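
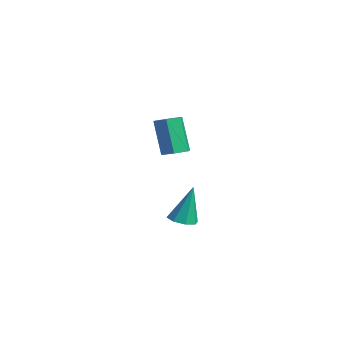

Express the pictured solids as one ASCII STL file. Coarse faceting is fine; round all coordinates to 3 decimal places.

solid 
facet normal 0.423 -0.019 -0.906
outer loop
vertex -0.867 3.521 1.885
vertex -1.398 3.881 1.629
vertex -0.846 4.211 1.88
endloop
endfacet
facet normal 0.906 -0.024 0.423
outer loop
vertex -0.867 3.521 1.885
vertex -0.846 4.211 1.88
vertex -1.671 3.56 3.607
endloop
endfacet
facet normal 0.906 -0.024 0.424
outer loop
vertex -1.671 3.56 3.607
vertex -0.846 4.211 1.88
vertex -1.65 4.25 3.601
endloop
endfacet
facet normal -0.423 0.021 0.906
outer loop
vertex -1.671 3.56 3.607
vertex -1.65 4.25 3.601
vertex -2.202 3.919 3.351
endloop
endfacet
facet normal 0.423 -0.019 -0.906
outer loop
vertex -0.846 4.211 1.88
vertex -1.398 3.881 1.629
vertex -1.377 4.57 1.624
endloop
endfacet
facet normal 0.479 0.854 0.204
outer loop
vertex -0.846 4.211 1.88
vertex -1.377 4.57 1.624
vertex -1.65 4.25 3.601
endloop
endfacet
facet normal 0.479 0.854 0.204
outer loop
vertex -1.65 4.25 3.601
vertex -1.377 4.57 1.624
vertex -2.181 4.609 3.345
endloop
endfacet
facet normal -0.423 0.021 0.906
outer loop
vertex -1.65 4.25 3.601
vertex -2.181 4.609 3.345
vertex -2.202 3.919 3.351
endloop
endfacet
facet normal 0.423 -0.019 -0.906
outer loop
vertex -1.377 4.57 1.624
vertex -1.398 3.881 1.629
vertex -1.929 4.24 1.373
endloop
endfacet
facet normal -0.426 0.878 -0.219
outer loop
vertex -1.377 4.57 1.624
vertex -1.929 4.24 1.373
vertex -2.181 4.609 3.345
endloop
endfacet
facet normal -0.426 0.878 -0.219
outer loop
vertex -2.181 4.609 3.345
vertex -1.929 4.24 1.373
vertex -2.733 4.279 3.095
endloop
endfacet
facet normal -0.423 0.021 0.906
outer loop
vertex -2.181 4.609 3.345
vertex -2.733 4.279 3.095
vertex -2.202 3.919 3.351
endloop
endfacet
facet normal 0.423 -0.021 -0.906
outer loop
vertex -1.929 4.24 1.373
vertex -1.398 3.881 1.629
vertex -1.95 3.55 1.379
endloop
endfacet
facet normal -0.906 0.024 -0.423
outer loop
vertex -1.929 4.24 1.373
vertex -1.95 3.55 1.379
vertex -2.733 4.279 3.095
endloop
endfacet
facet normal -0.906 0.024 -0.424
outer loop
vertex -2.733 4.279 3.095
vertex -1.95 3.55 1.379
vertex -2.754 3.589 3.1
endloop
endfacet
facet normal -0.423 0.019 0.906
outer loop
vertex -2.733 4.279 3.095
vertex -2.754 3.589 3.1
vertex -2.202 3.919 3.351
endloop
endfacet
facet normal 0.423 -0.021 -0.906
outer loop
vertex -1.95 3.55 1.379
vertex -1.398 3.881 1.629
vertex -1.419 3.191 1.635
endloop
endfacet
facet normal -0.479 -0.854 -0.204
outer loop
vertex -1.95 3.55 1.379
vertex -1.419 3.191 1.635
vertex -2.754 3.589 3.1
endloop
endfacet
facet normal -0.479 -0.854 -0.204
outer loop
vertex -2.754 3.589 3.1
vertex -1.419 3.191 1.635
vertex -2.223 3.23 3.356
endloop
endfacet
facet normal -0.423 0.019 0.906
outer loop
vertex -2.754 3.589 3.1
vertex -2.223 3.23 3.356
vertex -2.202 3.919 3.351
endloop
endfacet
facet normal 0.423 -0.021 -0.906
outer loop
vertex -1.419 3.191 1.635
vertex -1.398 3.881 1.629
vertex -0.867 3.521 1.885
endloop
endfacet
facet normal 0.426 -0.878 0.219
outer loop
vertex -1.419 3.191 1.635
vertex -0.867 3.521 1.885
vertex -2.223 3.23 3.356
endloop
endfacet
facet normal 0.426 -0.878 0.219
outer loop
vertex -2.223 3.23 3.356
vertex -0.867 3.521 1.885
vertex -1.671 3.56 3.607
endloop
endfacet
facet normal -0.423 0.019 0.906
outer loop
vertex -2.223 3.23 3.356
vertex -1.671 3.56 3.607
vertex -2.202 3.919 3.351
endloop
endfacet
facet normal 0.004 -0.284 -0.959
outer loop
vertex 4.28 1.297 0.507
vertex 3.652 1.491 0.447
vertex 4.24 1.78 0.364
endloop
endfacet
facet normal 0.945 0.163 0.285
outer loop
vertex 4.28 1.297 0.507
vertex 4.24 1.78 0.364
vertex 3.648 2.009 2.193
endloop
endfacet
facet normal 0.004 -0.283 -0.959
outer loop
vertex 4.24 1.78 0.364
vertex 3.652 1.491 0.447
vertex 3.856 2.094 0.27
endloop
endfacet
facet normal 0.615 0.782 0.101
outer loop
vertex 4.24 1.78 0.364
vertex 3.856 2.094 0.27
vertex 3.648 2.009 2.193
endloop
endfacet
facet normal 0.003 -0.283 -0.959
outer loop
vertex 3.856 2.094 0.27
vertex 3.652 1.491 0.447
vertex 3.352 2.055 0.28
endloop
endfacet
facet normal -0.076 0.996 0.036
outer loop
vertex 3.856 2.094 0.27
vertex 3.352 2.055 0.28
vertex 3.648 2.009 2.193
endloop
endfacet
facet normal 0.002 -0.283 -0.959
outer loop
vertex 3.352 2.055 0.28
vertex 3.652 1.491 0.447
vertex 3.024 1.686 0.388
endloop
endfacet
facet normal -0.722 0.680 0.128
outer loop
vertex 3.352 2.055 0.28
vertex 3.024 1.686 0.388
vertex 3.648 2.009 2.193
endloop
endfacet
facet normal 0.002 -0.284 -0.959
outer loop
vertex 3.024 1.686 0.388
vertex 3.652 1.491 0.447
vertex 3.065 1.203 0.531
endloop
endfacet
facet normal -0.946 0.016 0.324
outer loop
vertex 3.024 1.686 0.388
vertex 3.065 1.203 0.531
vertex 3.648 2.009 2.193
endloop
endfacet
facet normal 0.002 -0.284 -0.959
outer loop
vertex 3.065 1.203 0.531
vertex 3.652 1.491 0.447
vertex 3.449 0.889 0.625
endloop
endfacet
facet normal -0.616 -0.602 0.508
outer loop
vertex 3.065 1.203 0.531
vertex 3.449 0.889 0.625
vertex 3.648 2.009 2.193
endloop
endfacet
facet normal 0.003 -0.284 -0.959
outer loop
vertex 3.449 0.889 0.625
vertex 3.652 1.491 0.447
vertex 3.953 0.928 0.615
endloop
endfacet
facet normal 0.075 -0.816 0.573
outer loop
vertex 3.449 0.889 0.625
vertex 3.953 0.928 0.615
vertex 3.648 2.009 2.193
endloop
endfacet
facet normal 0.004 -0.284 -0.959
outer loop
vertex 3.953 0.928 0.615
vertex 3.652 1.491 0.447
vertex 4.28 1.297 0.507
endloop
endfacet
facet normal 0.721 -0.498 0.481
outer loop
vertex 3.953 0.928 0.615
vertex 4.28 1.297 0.507
vertex 3.648 2.009 2.193
endloop
endfacet

endsolid


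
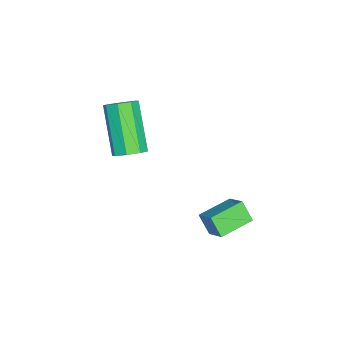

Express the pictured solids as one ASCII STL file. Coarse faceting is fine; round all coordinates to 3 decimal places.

solid 
facet normal -0.321 -0.498 0.806
outer loop
vertex 2.386 0.801 0.684
vertex 1.387 1.709 0.847
vertex 1.783 0.242 0.098
endloop
endfacet
facet normal 0.735 -0.668 -0.119
outer loop
vertex 2.073 0.691 -0.627
vertex 2.386 0.801 0.684
vertex 1.783 0.242 0.098
endloop
endfacet
facet normal -0.323 -0.498 0.805
outer loop
vertex 1.783 0.242 0.098
vertex 1.387 1.709 0.847
vertex 0.784 1.151 0.26
endloop
endfacet
facet normal -0.597 -0.553 -0.581
outer loop
vertex 0.784 1.151 0.26
vertex 2.073 0.691 -0.627
vertex 1.783 0.242 0.098
endloop
endfacet
facet normal 0.597 0.553 0.581
outer loop
vertex 2.386 0.801 0.684
vertex 1.677 2.158 0.122
vertex 1.387 1.709 0.847
endloop
endfacet
facet normal 0.734 -0.668 -0.119
outer loop
vertex 2.676 1.249 -0.04
vertex 2.386 0.801 0.684
vertex 2.073 0.691 -0.627
endloop
endfacet
facet normal 0.597 0.553 0.581
outer loop
vertex 2.676 1.249 -0.04
vertex 1.677 2.158 0.122
vertex 2.386 0.801 0.684
endloop
endfacet
facet normal -0.735 0.668 0.120
outer loop
vertex 1.387 1.709 0.847
vertex 1.677 2.158 0.122
vertex 0.784 1.151 0.26
endloop
endfacet
facet normal -0.597 -0.553 -0.581
outer loop
vertex 1.074 1.599 -0.464
vertex 2.073 0.691 -0.627
vertex 0.784 1.151 0.26
endloop
endfacet
facet normal -0.735 0.668 0.119
outer loop
vertex 0.784 1.151 0.26
vertex 1.677 2.158 0.122
vertex 1.074 1.599 -0.464
endloop
endfacet
facet normal 0.322 0.499 -0.805
outer loop
vertex 1.074 1.599 -0.464
vertex 2.676 1.249 -0.04
vertex 2.073 0.691 -0.627
endloop
endfacet
facet normal 0.322 0.497 -0.806
outer loop
vertex 1.677 2.158 0.122
vertex 2.676 1.249 -0.04
vertex 1.074 1.599 -0.464
endloop
endfacet
facet normal 0.596 0.299 -0.745
outer loop
vertex 0.95 -2.061 2.407
vertex 0.684 -2.507 2.015
vertex 0.554 -1.887 2.16
endloop
endfacet
facet normal 0.112 0.888 0.446
outer loop
vertex 0.95 -2.061 2.407
vertex 0.554 -1.887 2.16
vertex -0.339 -2.707 4.016
endloop
endfacet
facet normal 0.114 0.887 0.447
outer loop
vertex -0.339 -2.707 4.016
vertex 0.554 -1.887 2.16
vertex -0.734 -2.532 3.769
endloop
endfacet
facet normal -0.597 -0.298 0.745
outer loop
vertex -0.339 -2.707 4.016
vertex -0.734 -2.532 3.769
vertex -0.604 -3.153 3.625
endloop
endfacet
facet normal 0.596 0.299 -0.745
outer loop
vertex 0.554 -1.887 2.16
vertex 0.684 -2.507 2.015
vertex 0.235 -2.076 1.829
endloop
endfacet
facet normal -0.482 0.875 -0.035
outer loop
vertex 0.554 -1.887 2.16
vertex 0.235 -2.076 1.829
vertex -0.734 -2.532 3.769
endloop
endfacet
facet normal -0.484 0.875 -0.036
outer loop
vertex -0.734 -2.532 3.769
vertex 0.235 -2.076 1.829
vertex -1.053 -2.722 3.438
endloop
endfacet
facet normal -0.596 -0.298 0.746
outer loop
vertex -0.734 -2.532 3.769
vertex -1.053 -2.722 3.438
vertex -0.604 -3.153 3.625
endloop
endfacet
facet normal 0.596 0.299 -0.745
outer loop
vertex 0.235 -2.076 1.829
vertex 0.684 -2.507 2.015
vertex 0.179 -2.518 1.607
endloop
endfacet
facet normal -0.795 0.350 -0.496
outer loop
vertex 0.235 -2.076 1.829
vertex 0.179 -2.518 1.607
vertex -1.053 -2.722 3.438
endloop
endfacet
facet normal -0.795 0.350 -0.496
outer loop
vertex -1.053 -2.722 3.438
vertex 0.179 -2.518 1.607
vertex -1.109 -3.163 3.216
endloop
endfacet
facet normal -0.597 -0.299 0.744
outer loop
vertex -1.053 -2.722 3.438
vertex -1.109 -3.163 3.216
vertex -0.604 -3.153 3.625
endloop
endfacet
facet normal 0.596 0.300 -0.745
outer loop
vertex 0.179 -2.518 1.607
vertex 0.684 -2.507 2.015
vertex 0.419 -2.953 1.624
endloop
endfacet
facet normal -0.642 -0.380 -0.666
outer loop
vertex 0.179 -2.518 1.607
vertex 0.419 -2.953 1.624
vertex -1.109 -3.163 3.216
endloop
endfacet
facet normal -0.642 -0.378 -0.667
outer loop
vertex -1.109 -3.163 3.216
vertex 0.419 -2.953 1.624
vertex -0.87 -3.599 3.233
endloop
endfacet
facet normal -0.597 -0.298 0.745
outer loop
vertex -1.109 -3.163 3.216
vertex -0.87 -3.599 3.233
vertex -0.604 -3.153 3.625
endloop
endfacet
facet normal 0.597 0.298 -0.745
outer loop
vertex 0.419 -2.953 1.624
vertex 0.684 -2.507 2.015
vertex 0.814 -3.128 1.871
endloop
endfacet
facet normal -0.113 -0.887 -0.447
outer loop
vertex 0.419 -2.953 1.624
vertex 0.814 -3.128 1.871
vertex -0.87 -3.599 3.233
endloop
endfacet
facet normal -0.112 -0.888 -0.446
outer loop
vertex -0.87 -3.599 3.233
vertex 0.814 -3.128 1.871
vertex -0.474 -3.773 3.48
endloop
endfacet
facet normal -0.596 -0.299 0.745
outer loop
vertex -0.87 -3.599 3.233
vertex -0.474 -3.773 3.48
vertex -0.604 -3.153 3.625
endloop
endfacet
facet normal 0.596 0.298 -0.746
outer loop
vertex 0.814 -3.128 1.871
vertex 0.684 -2.507 2.015
vertex 1.133 -2.938 2.202
endloop
endfacet
facet normal 0.483 -0.875 0.036
outer loop
vertex 0.814 -3.128 1.871
vertex 1.133 -2.938 2.202
vertex -0.474 -3.773 3.48
endloop
endfacet
facet normal 0.482 -0.875 0.035
outer loop
vertex -0.474 -3.773 3.48
vertex 1.133 -2.938 2.202
vertex -0.155 -3.584 3.811
endloop
endfacet
facet normal -0.596 -0.299 0.745
outer loop
vertex -0.474 -3.773 3.48
vertex -0.155 -3.584 3.811
vertex -0.604 -3.153 3.625
endloop
endfacet
facet normal 0.597 0.299 -0.744
outer loop
vertex 1.133 -2.938 2.202
vertex 0.684 -2.507 2.015
vertex 1.189 -2.497 2.424
endloop
endfacet
facet normal 0.795 -0.350 0.496
outer loop
vertex 1.133 -2.938 2.202
vertex 1.189 -2.497 2.424
vertex -0.155 -3.584 3.811
endloop
endfacet
facet normal 0.795 -0.350 0.496
outer loop
vertex -0.155 -3.584 3.811
vertex 1.189 -2.497 2.424
vertex -0.099 -3.142 4.033
endloop
endfacet
facet normal -0.596 -0.299 0.745
outer loop
vertex -0.155 -3.584 3.811
vertex -0.099 -3.142 4.033
vertex -0.604 -3.153 3.625
endloop
endfacet
facet normal 0.597 0.298 -0.745
outer loop
vertex 1.189 -2.497 2.424
vertex 0.684 -2.507 2.015
vertex 0.95 -2.061 2.407
endloop
endfacet
facet normal 0.643 0.378 0.666
outer loop
vertex 1.189 -2.497 2.424
vertex 0.95 -2.061 2.407
vertex -0.099 -3.142 4.033
endloop
endfacet
facet normal 0.641 0.380 0.666
outer loop
vertex -0.099 -3.142 4.033
vertex 0.95 -2.061 2.407
vertex -0.339 -2.707 4.016
endloop
endfacet
facet normal -0.596 -0.300 0.745
outer loop
vertex -0.099 -3.142 4.033
vertex -0.339 -2.707 4.016
vertex -0.604 -3.153 3.625
endloop
endfacet

endsolid


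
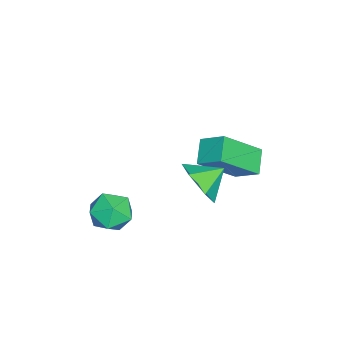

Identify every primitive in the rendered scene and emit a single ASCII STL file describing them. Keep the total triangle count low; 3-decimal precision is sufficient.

solid 
facet normal 0.492 -0.731 -0.472
outer loop
vertex 2.74 0.218 -1.007
vertex 2.326 -0.45 -0.404
vertex 1.879 -0.203 -1.253
endloop
endfacet
facet normal -0.314 0.868 -0.385
outer loop
vertex 2.74 0.218 -1.007
vertex 1.879 -0.203 -1.253
vertex 1.774 0.37 0.124
endloop
endfacet
facet normal 0.492 -0.732 -0.472
outer loop
vertex 1.879 -0.203 -1.253
vertex 2.326 -0.45 -0.404
vertex 1.464 -0.871 -0.65
endloop
endfacet
facet normal -0.905 0.363 -0.220
outer loop
vertex 1.879 -0.203 -1.253
vertex 1.464 -0.871 -0.65
vertex 1.774 0.37 0.124
endloop
endfacet
facet normal 0.492 -0.732 -0.472
outer loop
vertex 1.464 -0.871 -0.65
vertex 2.326 -0.45 -0.404
vertex 1.911 -1.117 0.198
endloop
endfacet
facet normal -0.890 -0.060 0.452
outer loop
vertex 1.464 -0.871 -0.65
vertex 1.911 -1.117 0.198
vertex 1.774 0.37 0.124
endloop
endfacet
facet normal 0.492 -0.732 -0.472
outer loop
vertex 1.911 -1.117 0.198
vertex 2.326 -0.45 -0.404
vertex 2.773 -0.696 0.444
endloop
endfacet
facet normal -0.284 0.022 0.959
outer loop
vertex 1.911 -1.117 0.198
vertex 2.773 -0.696 0.444
vertex 1.774 0.37 0.124
endloop
endfacet
facet normal 0.492 -0.731 -0.472
outer loop
vertex 2.773 -0.696 0.444
vertex 2.326 -0.45 -0.404
vertex 3.187 -0.029 -0.158
endloop
endfacet
facet normal 0.307 0.526 0.793
outer loop
vertex 2.773 -0.696 0.444
vertex 3.187 -0.029 -0.158
vertex 1.774 0.37 0.124
endloop
endfacet
facet normal 0.492 -0.731 -0.472
outer loop
vertex 3.187 -0.029 -0.158
vertex 2.326 -0.45 -0.404
vertex 2.74 0.218 -1.007
endloop
endfacet
facet normal 0.292 0.949 0.122
outer loop
vertex 3.187 -0.029 -0.158
vertex 2.74 0.218 -1.007
vertex 1.774 0.37 0.124
endloop
endfacet
facet normal 0.219 0.751 0.623
outer loop
vertex 2.502 -2.81 -2.759
vertex 1.818 -3.088 -2.183
vertex 2.685 -3.427 -2.079
endloop
endfacet
facet normal 0.801 0.535 0.270
outer loop
vertex 2.502 -2.81 -2.759
vertex 2.685 -3.427 -2.079
vertex 3.052 -3.547 -2.931
endloop
endfacet
facet normal 0.673 0.602 -0.430
outer loop
vertex 2.502 -2.81 -2.759
vertex 3.052 -3.547 -2.931
vertex 2.413 -3.283 -3.561
endloop
endfacet
facet normal 0.011 0.861 -0.509
outer loop
vertex 2.502 -2.81 -2.759
vertex 2.413 -3.283 -3.561
vertex 1.651 -3.0 -3.099
endloop
endfacet
facet normal -0.269 0.953 0.141
outer loop
vertex 2.502 -2.81 -2.759
vertex 1.651 -3.0 -3.099
vertex 1.818 -3.088 -2.183
endloop
endfacet
facet normal 0.899 -0.158 0.409
outer loop
vertex 3.052 -3.547 -2.931
vertex 2.685 -3.427 -2.079
vertex 2.709 -4.28 -2.461
endloop
endfacet
facet normal -0.042 0.192 0.980
outer loop
vertex 2.685 -3.427 -2.079
vertex 1.818 -3.088 -2.183
vertex 1.947 -3.997 -1.999
endloop
endfacet
facet normal -0.831 0.518 0.201
outer loop
vertex 1.818 -3.088 -2.183
vertex 1.651 -3.0 -3.099
vertex 1.308 -3.733 -2.629
endloop
endfacet
facet normal -0.378 0.370 -0.849
outer loop
vertex 1.651 -3.0 -3.099
vertex 2.413 -3.283 -3.561
vertex 1.675 -3.853 -3.481
endloop
endfacet
facet normal 0.691 -0.048 -0.721
outer loop
vertex 2.413 -3.283 -3.561
vertex 3.052 -3.547 -2.931
vertex 2.542 -4.192 -3.377
endloop
endfacet
facet normal -0.011 -0.861 0.509
outer loop
vertex 1.858 -4.47 -2.801
vertex 2.709 -4.28 -2.461
vertex 1.947 -3.997 -1.999
endloop
endfacet
facet normal -0.673 -0.602 0.430
outer loop
vertex 1.858 -4.47 -2.801
vertex 1.947 -3.997 -1.999
vertex 1.308 -3.733 -2.629
endloop
endfacet
facet normal -0.801 -0.535 -0.270
outer loop
vertex 1.858 -4.47 -2.801
vertex 1.308 -3.733 -2.629
vertex 1.675 -3.853 -3.481
endloop
endfacet
facet normal -0.219 -0.751 -0.623
outer loop
vertex 1.858 -4.47 -2.801
vertex 1.675 -3.853 -3.481
vertex 2.542 -4.192 -3.377
endloop
endfacet
facet normal 0.269 -0.953 -0.141
outer loop
vertex 1.858 -4.47 -2.801
vertex 2.542 -4.192 -3.377
vertex 2.709 -4.28 -2.461
endloop
endfacet
facet normal 0.378 -0.370 0.849
outer loop
vertex 1.947 -3.997 -1.999
vertex 2.709 -4.28 -2.461
vertex 2.685 -3.427 -2.079
endloop
endfacet
facet normal -0.691 0.048 0.721
outer loop
vertex 1.308 -3.733 -2.629
vertex 1.947 -3.997 -1.999
vertex 1.818 -3.088 -2.183
endloop
endfacet
facet normal -0.899 0.158 -0.409
outer loop
vertex 1.675 -3.853 -3.481
vertex 1.308 -3.733 -2.629
vertex 1.651 -3.0 -3.099
endloop
endfacet
facet normal 0.042 -0.192 -0.980
outer loop
vertex 2.542 -4.192 -3.377
vertex 1.675 -3.853 -3.481
vertex 2.413 -3.283 -3.561
endloop
endfacet
facet normal 0.831 -0.518 -0.201
outer loop
vertex 2.709 -4.28 -2.461
vertex 2.542 -4.192 -3.377
vertex 3.052 -3.547 -2.931
endloop
endfacet
facet normal -0.468 0.590 -0.658
outer loop
vertex -2.558 1.013 -2.46
vertex -1.601 1.086 -3.075
vertex -2.885 0.064 -3.079
endloop
endfacet
facet normal -0.839 -0.063 0.540
outer loop
vertex -1.879 -1.206 -1.665
vertex -2.558 1.013 -2.46
vertex -2.885 0.064 -3.079
endloop
endfacet
facet normal -0.468 0.590 -0.658
outer loop
vertex -2.885 0.064 -3.079
vertex -1.601 1.086 -3.075
vertex -1.928 0.136 -3.695
endloop
endfacet
facet normal -0.277 -0.804 -0.525
outer loop
vertex -1.928 0.136 -3.695
vertex -1.879 -1.206 -1.665
vertex -2.885 0.064 -3.079
endloop
endfacet
facet normal 0.277 0.804 0.526
outer loop
vertex -2.558 1.013 -2.46
vertex -0.595 -0.184 -1.661
vertex -1.601 1.086 -3.075
endloop
endfacet
facet normal -0.839 -0.063 0.540
outer loop
vertex -1.552 -0.256 -1.045
vertex -2.558 1.013 -2.46
vertex -1.879 -1.206 -1.665
endloop
endfacet
facet normal 0.277 0.805 0.525
outer loop
vertex -1.552 -0.256 -1.045
vertex -0.595 -0.184 -1.661
vertex -2.558 1.013 -2.46
endloop
endfacet
facet normal 0.839 0.064 -0.540
outer loop
vertex -1.601 1.086 -3.075
vertex -0.595 -0.184 -1.661
vertex -1.928 0.136 -3.695
endloop
endfacet
facet normal -0.276 -0.805 -0.525
outer loop
vertex -0.922 -1.133 -2.28
vertex -1.879 -1.206 -1.665
vertex -1.928 0.136 -3.695
endloop
endfacet
facet normal 0.839 0.063 -0.540
outer loop
vertex -1.928 0.136 -3.695
vertex -0.595 -0.184 -1.661
vertex -0.922 -1.133 -2.28
endloop
endfacet
facet normal 0.468 -0.590 0.658
outer loop
vertex -0.922 -1.133 -2.28
vertex -1.552 -0.256 -1.045
vertex -1.879 -1.206 -1.665
endloop
endfacet
facet normal 0.468 -0.590 0.658
outer loop
vertex -0.595 -0.184 -1.661
vertex -1.552 -0.256 -1.045
vertex -0.922 -1.133 -2.28
endloop
endfacet

endsolid


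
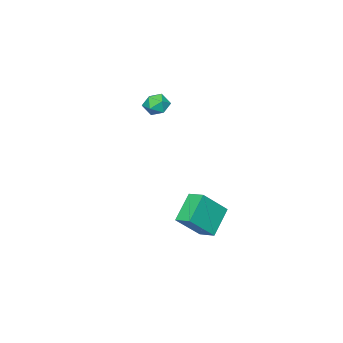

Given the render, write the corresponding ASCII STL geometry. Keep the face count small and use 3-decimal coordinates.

solid 
facet normal -0.872 0.249 0.420
outer loop
vertex -2.499 -2.209 2.076
vertex -2.148 -1.982 2.67
vertex -2.278 -1.52 2.126
endloop
endfacet
facet normal -0.905 0.311 -0.290
outer loop
vertex -2.499 -2.209 2.076
vertex -2.278 -1.52 2.126
vertex -2.202 -1.881 1.501
endloop
endfacet
facet normal -0.751 -0.326 -0.574
outer loop
vertex -2.499 -2.209 2.076
vertex -2.202 -1.881 1.501
vertex -2.025 -2.566 1.659
endloop
endfacet
facet normal -0.623 -0.781 -0.039
outer loop
vertex -2.499 -2.209 2.076
vertex -2.025 -2.566 1.659
vertex -1.991 -2.629 2.381
endloop
endfacet
facet normal -0.698 -0.426 0.575
outer loop
vertex -2.499 -2.209 2.076
vertex -1.991 -2.629 2.381
vertex -2.148 -1.982 2.67
endloop
endfacet
facet normal -0.401 0.771 -0.494
outer loop
vertex -2.202 -1.881 1.501
vertex -2.278 -1.52 2.126
vertex -1.669 -1.451 1.739
endloop
endfacet
facet normal -0.347 0.672 0.654
outer loop
vertex -2.278 -1.52 2.126
vertex -2.148 -1.982 2.67
vertex -1.635 -1.514 2.461
endloop
endfacet
facet normal -0.065 -0.420 0.905
outer loop
vertex -2.148 -1.982 2.67
vertex -1.991 -2.629 2.381
vertex -1.458 -2.199 2.619
endloop
endfacet
facet normal 0.056 -0.994 -0.089
outer loop
vertex -1.991 -2.629 2.381
vertex -2.025 -2.566 1.659
vertex -1.382 -2.56 1.994
endloop
endfacet
facet normal -0.152 -0.259 -0.954
outer loop
vertex -2.025 -2.566 1.659
vertex -2.202 -1.881 1.501
vertex -1.512 -2.098 1.45
endloop
endfacet
facet normal 0.623 0.781 0.039
outer loop
vertex -1.161 -1.871 2.044
vertex -1.669 -1.451 1.739
vertex -1.635 -1.514 2.461
endloop
endfacet
facet normal 0.751 0.326 0.574
outer loop
vertex -1.161 -1.871 2.044
vertex -1.635 -1.514 2.461
vertex -1.458 -2.199 2.619
endloop
endfacet
facet normal 0.905 -0.311 0.290
outer loop
vertex -1.161 -1.871 2.044
vertex -1.458 -2.199 2.619
vertex -1.382 -2.56 1.994
endloop
endfacet
facet normal 0.872 -0.249 -0.420
outer loop
vertex -1.161 -1.871 2.044
vertex -1.382 -2.56 1.994
vertex -1.512 -2.098 1.45
endloop
endfacet
facet normal 0.698 0.426 -0.575
outer loop
vertex -1.161 -1.871 2.044
vertex -1.512 -2.098 1.45
vertex -1.669 -1.451 1.739
endloop
endfacet
facet normal -0.056 0.994 0.089
outer loop
vertex -1.635 -1.514 2.461
vertex -1.669 -1.451 1.739
vertex -2.278 -1.52 2.126
endloop
endfacet
facet normal 0.152 0.259 0.954
outer loop
vertex -1.458 -2.199 2.619
vertex -1.635 -1.514 2.461
vertex -2.148 -1.982 2.67
endloop
endfacet
facet normal 0.401 -0.771 0.494
outer loop
vertex -1.382 -2.56 1.994
vertex -1.458 -2.199 2.619
vertex -1.991 -2.629 2.381
endloop
endfacet
facet normal 0.347 -0.672 -0.654
outer loop
vertex -1.512 -2.098 1.45
vertex -1.382 -2.56 1.994
vertex -2.025 -2.566 1.659
endloop
endfacet
facet normal 0.065 0.420 -0.905
outer loop
vertex -1.669 -1.451 1.739
vertex -1.512 -2.098 1.45
vertex -2.202 -1.881 1.501
endloop
endfacet
facet normal -0.677 0.227 -0.700
outer loop
vertex -2.177 1.152 -4.005
vertex -2.125 2.058 -3.761
vertex -0.907 1.388 -5.155
endloop
endfacet
facet normal -0.055 -0.964 -0.259
outer loop
vertex 0.365 0.962 -3.839
vertex -2.177 1.152 -4.005
vertex -0.907 1.388 -5.155
endloop
endfacet
facet normal -0.677 0.227 -0.700
outer loop
vertex -0.907 1.388 -5.155
vertex -2.125 2.058 -3.761
vertex -0.855 2.294 -4.912
endloop
endfacet
facet normal 0.734 0.136 -0.665
outer loop
vertex -0.855 2.294 -4.912
vertex 0.365 0.962 -3.839
vertex -0.907 1.388 -5.155
endloop
endfacet
facet normal -0.734 -0.137 0.665
outer loop
vertex -2.177 1.152 -4.005
vertex -0.853 1.632 -2.445
vertex -2.125 2.058 -3.761
endloop
endfacet
facet normal -0.055 -0.964 -0.259
outer loop
vertex -0.905 0.726 -2.688
vertex -2.177 1.152 -4.005
vertex 0.365 0.962 -3.839
endloop
endfacet
facet normal -0.734 -0.136 0.665
outer loop
vertex -0.905 0.726 -2.688
vertex -0.853 1.632 -2.445
vertex -2.177 1.152 -4.005
endloop
endfacet
facet normal 0.055 0.964 0.259
outer loop
vertex -2.125 2.058 -3.761
vertex -0.853 1.632 -2.445
vertex -0.855 2.294 -4.912
endloop
endfacet
facet normal 0.734 0.137 -0.665
outer loop
vertex 0.417 1.868 -3.595
vertex 0.365 0.962 -3.839
vertex -0.855 2.294 -4.912
endloop
endfacet
facet normal 0.055 0.964 0.259
outer loop
vertex -0.855 2.294 -4.912
vertex -0.853 1.632 -2.445
vertex 0.417 1.868 -3.595
endloop
endfacet
facet normal 0.677 -0.227 0.700
outer loop
vertex 0.417 1.868 -3.595
vertex -0.905 0.726 -2.688
vertex 0.365 0.962 -3.839
endloop
endfacet
facet normal 0.677 -0.227 0.701
outer loop
vertex -0.853 1.632 -2.445
vertex -0.905 0.726 -2.688
vertex 0.417 1.868 -3.595
endloop
endfacet

endsolid


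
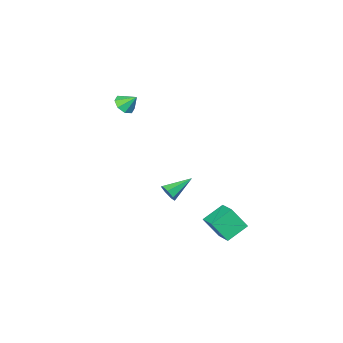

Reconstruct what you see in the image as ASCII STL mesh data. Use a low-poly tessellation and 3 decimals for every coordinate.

solid 
facet normal -0.886 0.021 0.463
outer loop
vertex -4.361 2.989 -3.138
vertex -4.033 4.316 -2.571
vertex -5.012 3.697 -4.417
endloop
endfacet
facet normal -0.222 -0.897 -0.383
outer loop
vertex -3.647 3.664 -5.129
vertex -4.361 2.989 -3.138
vertex -5.012 3.697 -4.417
endloop
endfacet
facet normal -0.886 0.021 0.463
outer loop
vertex -5.012 3.697 -4.417
vertex -4.033 4.316 -2.571
vertex -4.684 5.024 -3.85
endloop
endfacet
facet normal -0.406 0.442 -0.800
outer loop
vertex -4.684 5.024 -3.85
vertex -3.647 3.664 -5.129
vertex -5.012 3.697 -4.417
endloop
endfacet
facet normal 0.406 -0.442 0.800
outer loop
vertex -4.361 2.989 -3.138
vertex -2.668 4.283 -3.283
vertex -4.033 4.316 -2.571
endloop
endfacet
facet normal -0.222 -0.897 -0.383
outer loop
vertex -2.996 2.956 -3.85
vertex -4.361 2.989 -3.138
vertex -3.647 3.664 -5.129
endloop
endfacet
facet normal 0.406 -0.442 0.800
outer loop
vertex -2.996 2.956 -3.85
vertex -2.668 4.283 -3.283
vertex -4.361 2.989 -3.138
endloop
endfacet
facet normal 0.222 0.897 0.383
outer loop
vertex -4.033 4.316 -2.571
vertex -2.668 4.283 -3.283
vertex -4.684 5.024 -3.85
endloop
endfacet
facet normal -0.406 0.442 -0.800
outer loop
vertex -3.319 4.991 -4.562
vertex -3.647 3.664 -5.129
vertex -4.684 5.024 -3.85
endloop
endfacet
facet normal 0.222 0.897 0.383
outer loop
vertex -4.684 5.024 -3.85
vertex -2.668 4.283 -3.283
vertex -3.319 4.991 -4.562
endloop
endfacet
facet normal 0.886 -0.021 -0.463
outer loop
vertex -3.319 4.991 -4.562
vertex -2.996 2.956 -3.85
vertex -3.647 3.664 -5.129
endloop
endfacet
facet normal 0.886 -0.021 -0.463
outer loop
vertex -2.668 4.283 -3.283
vertex -2.996 2.956 -3.85
vertex -3.319 4.991 -4.562
endloop
endfacet
facet normal 0.909 -0.067 -0.412
outer loop
vertex -1.055 2.244 -1.022
vertex -1.304 1.902 -1.516
vertex -1.233 2.546 -1.464
endloop
endfacet
facet normal -0.033 0.819 0.573
outer loop
vertex -1.055 2.244 -1.022
vertex -1.233 2.546 -1.464
vertex -2.876 2.018 -0.804
endloop
endfacet
facet normal 0.909 -0.067 -0.411
outer loop
vertex -1.233 2.546 -1.464
vertex -1.304 1.902 -1.516
vertex -1.464 2.363 -1.945
endloop
endfacet
facet normal -0.364 0.915 -0.173
outer loop
vertex -1.233 2.546 -1.464
vertex -1.464 2.363 -1.945
vertex -2.876 2.018 -0.804
endloop
endfacet
facet normal 0.909 -0.066 -0.410
outer loop
vertex -1.464 2.363 -1.945
vertex -1.304 1.902 -1.516
vertex -1.574 1.832 -2.103
endloop
endfacet
facet normal -0.640 0.338 -0.690
outer loop
vertex -1.464 2.363 -1.945
vertex -1.574 1.832 -2.103
vertex -2.876 2.018 -0.804
endloop
endfacet
facet normal 0.909 -0.068 -0.410
outer loop
vertex -1.574 1.832 -2.103
vertex -1.304 1.902 -1.516
vertex -1.481 1.354 -1.818
endloop
endfacet
facet normal -0.654 -0.477 -0.587
outer loop
vertex -1.574 1.832 -2.103
vertex -1.481 1.354 -1.818
vertex -2.876 2.018 -0.804
endloop
endfacet
facet normal 0.909 -0.067 -0.411
outer loop
vertex -1.481 1.354 -1.818
vertex -1.304 1.902 -1.516
vertex -1.254 1.289 -1.306
endloop
endfacet
facet normal -0.394 -0.917 0.058
outer loop
vertex -1.481 1.354 -1.818
vertex -1.254 1.289 -1.306
vertex -2.876 2.018 -0.804
endloop
endfacet
facet normal 0.909 -0.067 -0.411
outer loop
vertex -1.254 1.289 -1.306
vertex -1.304 1.902 -1.516
vertex -1.065 1.685 -0.952
endloop
endfacet
facet normal -0.058 -0.650 0.758
outer loop
vertex -1.254 1.289 -1.306
vertex -1.065 1.685 -0.952
vertex -2.876 2.018 -0.804
endloop
endfacet
facet normal 0.909 -0.068 -0.411
outer loop
vertex -1.065 1.685 -0.952
vertex -1.304 1.902 -1.516
vertex -1.055 2.244 -1.022
endloop
endfacet
facet normal 0.103 0.122 0.987
outer loop
vertex -1.065 1.685 -0.952
vertex -1.055 2.244 -1.022
vertex -2.876 2.018 -0.804
endloop
endfacet
facet normal 0.408 -0.559 -0.722
outer loop
vertex -1.573 -3.755 2.52
vertex -2.252 -4.063 2.375
vertex -1.872 -3.456 2.12
endloop
endfacet
facet normal 0.424 0.848 0.317
outer loop
vertex -1.573 -3.755 2.52
vertex -1.872 -3.456 2.12
vertex -2.708 -3.437 3.185
endloop
endfacet
facet normal 0.407 -0.558 -0.723
outer loop
vertex -1.872 -3.456 2.12
vertex -2.252 -4.063 2.375
vertex -2.394 -3.513 1.87
endloop
endfacet
facet normal -0.073 0.995 -0.075
outer loop
vertex -1.872 -3.456 2.12
vertex -2.394 -3.513 1.87
vertex -2.708 -3.437 3.185
endloop
endfacet
facet normal 0.407 -0.559 -0.723
outer loop
vertex -2.394 -3.513 1.87
vertex -2.252 -4.063 2.375
vertex -2.833 -3.892 1.916
endloop
endfacet
facet normal -0.652 0.732 -0.198
outer loop
vertex -2.394 -3.513 1.87
vertex -2.833 -3.892 1.916
vertex -2.708 -3.437 3.185
endloop
endfacet
facet normal 0.406 -0.559 -0.723
outer loop
vertex -2.833 -3.892 1.916
vertex -2.252 -4.063 2.375
vertex -2.932 -4.371 2.231
endloop
endfacet
facet normal -0.977 0.215 0.019
outer loop
vertex -2.833 -3.892 1.916
vertex -2.932 -4.371 2.231
vertex -2.708 -3.437 3.185
endloop
endfacet
facet normal 0.406 -0.559 -0.723
outer loop
vertex -2.932 -4.371 2.231
vertex -2.252 -4.063 2.375
vertex -2.632 -4.67 2.631
endloop
endfacet
facet normal -0.855 -0.255 0.451
outer loop
vertex -2.932 -4.371 2.231
vertex -2.632 -4.67 2.631
vertex -2.708 -3.437 3.185
endloop
endfacet
facet normal 0.407 -0.559 -0.722
outer loop
vertex -2.632 -4.67 2.631
vertex -2.252 -4.063 2.375
vertex -2.11 -4.613 2.881
endloop
endfacet
facet normal -0.360 -0.401 0.843
outer loop
vertex -2.632 -4.67 2.631
vertex -2.11 -4.613 2.881
vertex -2.708 -3.437 3.185
endloop
endfacet
facet normal 0.407 -0.559 -0.722
outer loop
vertex -2.11 -4.613 2.881
vertex -2.252 -4.063 2.375
vertex -1.671 -4.234 2.835
endloop
endfacet
facet normal 0.220 -0.138 0.966
outer loop
vertex -2.11 -4.613 2.881
vertex -1.671 -4.234 2.835
vertex -2.708 -3.437 3.185
endloop
endfacet
facet normal 0.408 -0.558 -0.722
outer loop
vertex -1.671 -4.234 2.835
vertex -2.252 -4.063 2.375
vertex -1.573 -3.755 2.52
endloop
endfacet
facet normal 0.545 0.380 0.748
outer loop
vertex -1.671 -4.234 2.835
vertex -1.573 -3.755 2.52
vertex -2.708 -3.437 3.185
endloop
endfacet

endsolid


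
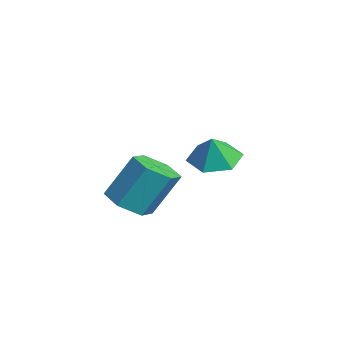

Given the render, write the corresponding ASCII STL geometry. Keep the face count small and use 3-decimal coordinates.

solid 
facet normal -0.055 -0.509 -0.859
outer loop
vertex 3.021 -1.658 0.429
vertex 2.305 -1.089 0.138
vertex 3.215 -0.855 -0.059
endloop
endfacet
facet normal 0.978 -0.202 0.056
outer loop
vertex 3.021 -1.658 0.429
vertex 3.215 -0.855 -0.059
vertex 3.131 -0.661 2.113
endloop
endfacet
facet normal 0.978 -0.202 0.056
outer loop
vertex 3.131 -0.661 2.113
vertex 3.215 -0.855 -0.059
vertex 3.325 0.143 1.624
endloop
endfacet
facet normal 0.056 0.509 0.859
outer loop
vertex 3.131 -0.661 2.113
vertex 3.325 0.143 1.624
vertex 2.415 -0.091 1.822
endloop
endfacet
facet normal -0.055 -0.509 -0.859
outer loop
vertex 3.215 -0.855 -0.059
vertex 2.305 -1.089 0.138
vertex 2.499 -0.286 -0.35
endloop
endfacet
facet normal 0.664 0.624 -0.413
outer loop
vertex 3.215 -0.855 -0.059
vertex 2.499 -0.286 -0.35
vertex 3.325 0.143 1.624
endloop
endfacet
facet normal 0.664 0.624 -0.413
outer loop
vertex 3.325 0.143 1.624
vertex 2.499 -0.286 -0.35
vertex 2.609 0.712 1.333
endloop
endfacet
facet normal 0.056 0.509 0.859
outer loop
vertex 3.325 0.143 1.624
vertex 2.609 0.712 1.333
vertex 2.415 -0.091 1.822
endloop
endfacet
facet normal -0.056 -0.509 -0.859
outer loop
vertex 2.499 -0.286 -0.35
vertex 2.305 -1.089 0.138
vertex 1.589 -0.519 -0.153
endloop
endfacet
facet normal -0.313 0.826 -0.469
outer loop
vertex 2.499 -0.286 -0.35
vertex 1.589 -0.519 -0.153
vertex 2.609 0.712 1.333
endloop
endfacet
facet normal -0.314 0.826 -0.468
outer loop
vertex 2.609 0.712 1.333
vertex 1.589 -0.519 -0.153
vertex 1.699 0.478 1.531
endloop
endfacet
facet normal 0.056 0.509 0.859
outer loop
vertex 2.609 0.712 1.333
vertex 1.699 0.478 1.531
vertex 2.415 -0.091 1.822
endloop
endfacet
facet normal -0.056 -0.509 -0.859
outer loop
vertex 1.589 -0.519 -0.153
vertex 2.305 -1.089 0.138
vertex 1.395 -1.323 0.336
endloop
endfacet
facet normal -0.978 0.202 -0.056
outer loop
vertex 1.589 -0.519 -0.153
vertex 1.395 -1.323 0.336
vertex 1.699 0.478 1.531
endloop
endfacet
facet normal -0.978 0.202 -0.056
outer loop
vertex 1.699 0.478 1.531
vertex 1.395 -1.323 0.336
vertex 1.505 -0.325 2.019
endloop
endfacet
facet normal 0.055 0.509 0.859
outer loop
vertex 1.699 0.478 1.531
vertex 1.505 -0.325 2.019
vertex 2.415 -0.091 1.822
endloop
endfacet
facet normal -0.056 -0.509 -0.859
outer loop
vertex 1.395 -1.323 0.336
vertex 2.305 -1.089 0.138
vertex 2.111 -1.892 0.627
endloop
endfacet
facet normal -0.664 -0.624 0.413
outer loop
vertex 1.395 -1.323 0.336
vertex 2.111 -1.892 0.627
vertex 1.505 -0.325 2.019
endloop
endfacet
facet normal -0.664 -0.624 0.413
outer loop
vertex 1.505 -0.325 2.019
vertex 2.111 -1.892 0.627
vertex 2.221 -0.894 2.31
endloop
endfacet
facet normal 0.055 0.509 0.859
outer loop
vertex 1.505 -0.325 2.019
vertex 2.221 -0.894 2.31
vertex 2.415 -0.091 1.822
endloop
endfacet
facet normal -0.056 -0.509 -0.859
outer loop
vertex 2.111 -1.892 0.627
vertex 2.305 -1.089 0.138
vertex 3.021 -1.658 0.429
endloop
endfacet
facet normal 0.314 -0.825 0.469
outer loop
vertex 2.111 -1.892 0.627
vertex 3.021 -1.658 0.429
vertex 2.221 -0.894 2.31
endloop
endfacet
facet normal 0.313 -0.826 0.469
outer loop
vertex 2.221 -0.894 2.31
vertex 3.021 -1.658 0.429
vertex 3.131 -0.661 2.113
endloop
endfacet
facet normal 0.056 0.509 0.859
outer loop
vertex 2.221 -0.894 2.31
vertex 3.131 -0.661 2.113
vertex 2.415 -0.091 1.822
endloop
endfacet
facet normal -0.314 0.190 -0.930
outer loop
vertex -0.137 2.309 0.179
vertex -0.868 2.974 0.562
vertex 0.096 3.334 0.31
endloop
endfacet
facet normal 0.924 -0.247 0.291
outer loop
vertex -0.137 2.309 0.179
vertex 0.096 3.334 0.31
vertex -0.492 2.746 1.678
endloop
endfacet
facet normal -0.314 0.189 -0.930
outer loop
vertex 0.096 3.334 0.31
vertex -0.868 2.974 0.562
vertex -0.635 4.0 0.692
endloop
endfacet
facet normal 0.709 0.484 0.513
outer loop
vertex 0.096 3.334 0.31
vertex -0.635 4.0 0.692
vertex -0.492 2.746 1.678
endloop
endfacet
facet normal -0.314 0.189 -0.930
outer loop
vertex -0.635 4.0 0.692
vertex -0.868 2.974 0.562
vertex -1.6 3.639 0.944
endloop
endfacet
facet normal -0.025 0.616 0.787
outer loop
vertex -0.635 4.0 0.692
vertex -1.6 3.639 0.944
vertex -0.492 2.746 1.678
endloop
endfacet
facet normal -0.314 0.189 -0.930
outer loop
vertex -1.6 3.639 0.944
vertex -0.868 2.974 0.562
vertex -1.833 2.613 0.814
endloop
endfacet
facet normal -0.543 0.017 0.840
outer loop
vertex -1.6 3.639 0.944
vertex -1.833 2.613 0.814
vertex -0.492 2.746 1.678
endloop
endfacet
facet normal -0.314 0.190 -0.930
outer loop
vertex -1.833 2.613 0.814
vertex -0.868 2.974 0.562
vertex -1.101 1.948 0.431
endloop
endfacet
facet normal -0.327 -0.715 0.617
outer loop
vertex -1.833 2.613 0.814
vertex -1.101 1.948 0.431
vertex -0.492 2.746 1.678
endloop
endfacet
facet normal -0.314 0.190 -0.930
outer loop
vertex -1.101 1.948 0.431
vertex -0.868 2.974 0.562
vertex -0.137 2.309 0.179
endloop
endfacet
facet normal 0.407 -0.847 0.343
outer loop
vertex -1.101 1.948 0.431
vertex -0.137 2.309 0.179
vertex -0.492 2.746 1.678
endloop
endfacet

endsolid


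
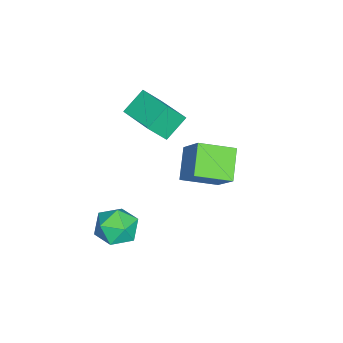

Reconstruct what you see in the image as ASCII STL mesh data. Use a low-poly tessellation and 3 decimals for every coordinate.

solid 
facet normal 0.424 0.024 0.905
outer loop
vertex 3.71 -1.866 -2.77
vertex 2.816 -2.457 -2.335
vertex 3.736 -3.022 -2.751
endloop
endfacet
facet normal 0.920 0.027 0.392
outer loop
vertex 3.71 -1.866 -2.77
vertex 3.736 -3.022 -2.751
vertex 4.116 -2.45 -3.682
endloop
endfacet
facet normal 0.803 0.596 -0.024
outer loop
vertex 3.71 -1.866 -2.77
vertex 4.116 -2.45 -3.682
vertex 3.43 -1.532 -3.842
endloop
endfacet
facet normal 0.235 0.944 0.233
outer loop
vertex 3.71 -1.866 -2.77
vertex 3.43 -1.532 -3.842
vertex 2.627 -1.537 -3.01
endloop
endfacet
facet normal 0.001 0.592 0.806
outer loop
vertex 3.71 -1.866 -2.77
vertex 2.627 -1.537 -3.01
vertex 2.816 -2.457 -2.335
endloop
endfacet
facet normal 0.829 -0.559 -0.005
outer loop
vertex 4.116 -2.45 -3.682
vertex 3.736 -3.022 -2.751
vertex 3.473 -3.403 -3.81
endloop
endfacet
facet normal 0.028 -0.563 0.826
outer loop
vertex 3.736 -3.022 -2.751
vertex 2.816 -2.457 -2.335
vertex 2.67 -3.408 -2.978
endloop
endfacet
facet normal -0.657 0.354 0.666
outer loop
vertex 2.816 -2.457 -2.335
vertex 2.627 -1.537 -3.01
vertex 1.984 -2.49 -3.138
endloop
endfacet
facet normal -0.278 0.924 -0.263
outer loop
vertex 2.627 -1.537 -3.01
vertex 3.43 -1.532 -3.842
vertex 2.364 -1.918 -4.069
endloop
endfacet
facet normal 0.640 0.360 -0.678
outer loop
vertex 3.43 -1.532 -3.842
vertex 4.116 -2.45 -3.682
vertex 3.284 -2.483 -4.485
endloop
endfacet
facet normal -0.235 -0.944 -0.233
outer loop
vertex 2.39 -3.074 -4.05
vertex 3.473 -3.403 -3.81
vertex 2.67 -3.408 -2.978
endloop
endfacet
facet normal -0.803 -0.596 0.024
outer loop
vertex 2.39 -3.074 -4.05
vertex 2.67 -3.408 -2.978
vertex 1.984 -2.49 -3.138
endloop
endfacet
facet normal -0.920 -0.027 -0.392
outer loop
vertex 2.39 -3.074 -4.05
vertex 1.984 -2.49 -3.138
vertex 2.364 -1.918 -4.069
endloop
endfacet
facet normal -0.424 -0.024 -0.905
outer loop
vertex 2.39 -3.074 -4.05
vertex 2.364 -1.918 -4.069
vertex 3.284 -2.483 -4.485
endloop
endfacet
facet normal -0.001 -0.592 -0.806
outer loop
vertex 2.39 -3.074 -4.05
vertex 3.284 -2.483 -4.485
vertex 3.473 -3.403 -3.81
endloop
endfacet
facet normal 0.278 -0.924 0.263
outer loop
vertex 2.67 -3.408 -2.978
vertex 3.473 -3.403 -3.81
vertex 3.736 -3.022 -2.751
endloop
endfacet
facet normal -0.640 -0.360 0.678
outer loop
vertex 1.984 -2.49 -3.138
vertex 2.67 -3.408 -2.978
vertex 2.816 -2.457 -2.335
endloop
endfacet
facet normal -0.829 0.559 0.005
outer loop
vertex 2.364 -1.918 -4.069
vertex 1.984 -2.49 -3.138
vertex 2.627 -1.537 -3.01
endloop
endfacet
facet normal -0.028 0.563 -0.826
outer loop
vertex 3.284 -2.483 -4.485
vertex 2.364 -1.918 -4.069
vertex 3.43 -1.532 -3.842
endloop
endfacet
facet normal 0.657 -0.354 -0.666
outer loop
vertex 3.473 -3.403 -3.81
vertex 3.284 -2.483 -4.485
vertex 4.116 -2.45 -3.682
endloop
endfacet
facet normal -0.368 0.485 -0.793
outer loop
vertex -3.619 -2.019 -0.116
vertex -2.295 -0.488 0.205
vertex -2.603 -2.711 -1.01
endloop
endfacet
facet normal -0.646 -0.747 -0.156
outer loop
vertex -2.025 -3.472 0.235
vertex -3.619 -2.019 -0.116
vertex -2.603 -2.711 -1.01
endloop
endfacet
facet normal -0.368 0.485 -0.793
outer loop
vertex -2.603 -2.711 -1.01
vertex -2.295 -0.488 0.205
vertex -1.279 -1.179 -0.689
endloop
endfacet
facet normal 0.669 -0.455 -0.588
outer loop
vertex -1.279 -1.179 -0.689
vertex -2.025 -3.472 0.235
vertex -2.603 -2.711 -1.01
endloop
endfacet
facet normal -0.669 0.455 0.588
outer loop
vertex -3.619 -2.019 -0.116
vertex -1.717 -1.249 1.45
vertex -2.295 -0.488 0.205
endloop
endfacet
facet normal -0.646 -0.747 -0.157
outer loop
vertex -3.041 -2.781 1.129
vertex -3.619 -2.019 -0.116
vertex -2.025 -3.472 0.235
endloop
endfacet
facet normal -0.669 0.454 0.589
outer loop
vertex -3.041 -2.781 1.129
vertex -1.717 -1.249 1.45
vertex -3.619 -2.019 -0.116
endloop
endfacet
facet normal 0.646 0.747 0.157
outer loop
vertex -2.295 -0.488 0.205
vertex -1.717 -1.249 1.45
vertex -1.279 -1.179 -0.689
endloop
endfacet
facet normal 0.668 -0.455 -0.589
outer loop
vertex -0.701 -1.941 0.556
vertex -2.025 -3.472 0.235
vertex -1.279 -1.179 -0.689
endloop
endfacet
facet normal 0.647 0.747 0.157
outer loop
vertex -1.279 -1.179 -0.689
vertex -1.717 -1.249 1.45
vertex -0.701 -1.941 0.556
endloop
endfacet
facet normal 0.368 -0.485 0.793
outer loop
vertex -0.701 -1.941 0.556
vertex -3.041 -2.781 1.129
vertex -2.025 -3.472 0.235
endloop
endfacet
facet normal 0.368 -0.485 0.794
outer loop
vertex -1.717 -1.249 1.45
vertex -3.041 -2.781 1.129
vertex -0.701 -1.941 0.556
endloop
endfacet
facet normal -0.815 -0.095 0.572
outer loop
vertex 1.487 0.969 2.305
vertex 0.868 2.613 1.695
vertex 0.567 0.081 0.846
endloop
endfacet
facet normal 0.333 -0.884 0.328
outer loop
vertex 1.992 0.247 -0.155
vertex 1.487 0.969 2.305
vertex 0.567 0.081 0.846
endloop
endfacet
facet normal -0.815 -0.095 0.572
outer loop
vertex 0.567 0.081 0.846
vertex 0.868 2.613 1.695
vertex -0.053 1.725 0.236
endloop
endfacet
facet normal -0.475 -0.458 -0.752
outer loop
vertex -0.053 1.725 0.236
vertex 1.992 0.247 -0.155
vertex 0.567 0.081 0.846
endloop
endfacet
facet normal 0.475 0.458 0.752
outer loop
vertex 1.487 0.969 2.305
vertex 2.293 2.779 0.694
vertex 0.868 2.613 1.695
endloop
endfacet
facet normal 0.333 -0.884 0.328
outer loop
vertex 2.913 1.135 1.304
vertex 1.487 0.969 2.305
vertex 1.992 0.247 -0.155
endloop
endfacet
facet normal 0.474 0.458 0.752
outer loop
vertex 2.913 1.135 1.304
vertex 2.293 2.779 0.694
vertex 1.487 0.969 2.305
endloop
endfacet
facet normal -0.333 0.884 -0.328
outer loop
vertex 0.868 2.613 1.695
vertex 2.293 2.779 0.694
vertex -0.053 1.725 0.236
endloop
endfacet
facet normal -0.475 -0.458 -0.752
outer loop
vertex 1.373 1.891 -0.765
vertex 1.992 0.247 -0.155
vertex -0.053 1.725 0.236
endloop
endfacet
facet normal -0.333 0.884 -0.328
outer loop
vertex -0.053 1.725 0.236
vertex 2.293 2.779 0.694
vertex 1.373 1.891 -0.765
endloop
endfacet
facet normal 0.815 0.095 -0.572
outer loop
vertex 1.373 1.891 -0.765
vertex 2.913 1.135 1.304
vertex 1.992 0.247 -0.155
endloop
endfacet
facet normal 0.815 0.095 -0.572
outer loop
vertex 2.293 2.779 0.694
vertex 2.913 1.135 1.304
vertex 1.373 1.891 -0.765
endloop
endfacet

endsolid


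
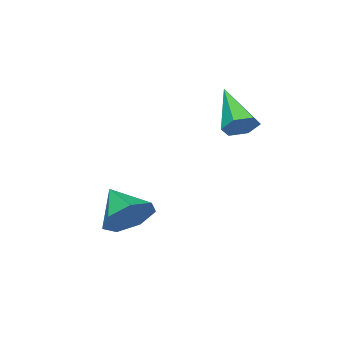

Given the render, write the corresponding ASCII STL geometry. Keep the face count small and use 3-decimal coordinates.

solid 
facet normal 0.323 0.807 -0.494
outer loop
vertex 2.516 -2.547 -1.658
vertex 2.087 -2.94 -2.58
vertex 1.621 -2.297 -1.834
endloop
endfacet
facet normal -0.181 0.043 0.983
outer loop
vertex 2.516 -2.547 -1.658
vertex 1.621 -2.297 -1.834
vertex 1.553 -4.28 -1.76
endloop
endfacet
facet normal 0.322 0.807 -0.494
outer loop
vertex 1.621 -2.297 -1.834
vertex 2.087 -2.94 -2.58
vertex 1.077 -2.531 -2.571
endloop
endfacet
facet normal -0.811 0.050 0.583
outer loop
vertex 1.621 -2.297 -1.834
vertex 1.077 -2.531 -2.571
vertex 1.553 -4.28 -1.76
endloop
endfacet
facet normal 0.323 0.807 -0.494
outer loop
vertex 1.077 -2.531 -2.571
vertex 2.087 -2.94 -2.58
vertex 1.294 -3.073 -3.315
endloop
endfacet
facet normal -0.954 -0.291 -0.067
outer loop
vertex 1.077 -2.531 -2.571
vertex 1.294 -3.073 -3.315
vertex 1.553 -4.28 -1.76
endloop
endfacet
facet normal 0.322 0.807 -0.494
outer loop
vertex 1.294 -3.073 -3.315
vertex 2.087 -2.94 -2.58
vertex 2.108 -3.515 -3.506
endloop
endfacet
facet normal -0.503 -0.721 -0.476
outer loop
vertex 1.294 -3.073 -3.315
vertex 2.108 -3.515 -3.506
vertex 1.553 -4.28 -1.76
endloop
endfacet
facet normal 0.322 0.808 -0.494
outer loop
vertex 2.108 -3.515 -3.506
vertex 2.087 -2.94 -2.58
vertex 2.907 -3.523 -2.999
endloop
endfacet
facet normal 0.205 -0.919 -0.337
outer loop
vertex 2.108 -3.515 -3.506
vertex 2.907 -3.523 -2.999
vertex 1.553 -4.28 -1.76
endloop
endfacet
facet normal 0.322 0.808 -0.494
outer loop
vertex 2.907 -3.523 -2.999
vertex 2.087 -2.94 -2.58
vertex 3.089 -3.093 -2.177
endloop
endfacet
facet normal 0.634 -0.734 0.244
outer loop
vertex 2.907 -3.523 -2.999
vertex 3.089 -3.093 -2.177
vertex 1.553 -4.28 -1.76
endloop
endfacet
facet normal 0.322 0.808 -0.494
outer loop
vertex 3.089 -3.093 -2.177
vertex 2.087 -2.94 -2.58
vertex 2.516 -2.547 -1.658
endloop
endfacet
facet normal 0.462 -0.306 0.832
outer loop
vertex 3.089 -3.093 -2.177
vertex 2.516 -2.547 -1.658
vertex 1.553 -4.28 -1.76
endloop
endfacet
facet normal 0.476 0.690 -0.546
outer loop
vertex -0.901 -0.56 1.855
vertex -1.436 -0.605 1.331
vertex -1.502 -0.114 1.894
endloop
endfacet
facet normal 0.208 0.196 0.958
outer loop
vertex -0.901 -0.56 1.855
vertex -1.502 -0.114 1.894
vertex -2.464 -2.095 2.509
endloop
endfacet
facet normal 0.476 0.690 -0.546
outer loop
vertex -1.502 -0.114 1.894
vertex -1.436 -0.605 1.331
vertex -2.037 -0.159 1.371
endloop
endfacet
facet normal -0.629 0.492 0.601
outer loop
vertex -1.502 -0.114 1.894
vertex -2.037 -0.159 1.371
vertex -2.464 -2.095 2.509
endloop
endfacet
facet normal 0.476 0.691 -0.544
outer loop
vertex -2.037 -0.159 1.371
vertex -1.436 -0.605 1.331
vertex -1.971 -0.649 0.807
endloop
endfacet
facet normal -0.975 0.098 -0.199
outer loop
vertex -2.037 -0.159 1.371
vertex -1.971 -0.649 0.807
vertex -2.464 -2.095 2.509
endloop
endfacet
facet normal 0.477 0.690 -0.545
outer loop
vertex -1.971 -0.649 0.807
vertex -1.436 -0.605 1.331
vertex -1.369 -1.096 0.768
endloop
endfacet
facet normal -0.482 -0.594 -0.644
outer loop
vertex -1.971 -0.649 0.807
vertex -1.369 -1.096 0.768
vertex -2.464 -2.095 2.509
endloop
endfacet
facet normal 0.476 0.690 -0.545
outer loop
vertex -1.369 -1.096 0.768
vertex -1.436 -0.605 1.331
vertex -0.834 -1.051 1.292
endloop
endfacet
facet normal 0.356 -0.890 -0.287
outer loop
vertex -1.369 -1.096 0.768
vertex -0.834 -1.051 1.292
vertex -2.464 -2.095 2.509
endloop
endfacet
facet normal 0.476 0.690 -0.545
outer loop
vertex -0.834 -1.051 1.292
vertex -1.436 -0.605 1.331
vertex -0.901 -0.56 1.855
endloop
endfacet
facet normal 0.701 -0.494 0.514
outer loop
vertex -0.834 -1.051 1.292
vertex -0.901 -0.56 1.855
vertex -2.464 -2.095 2.509
endloop
endfacet

endsolid


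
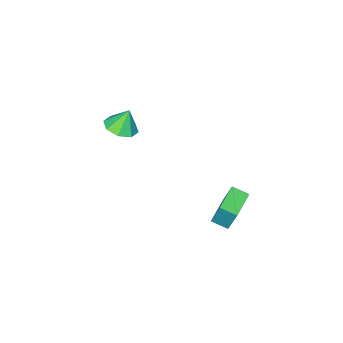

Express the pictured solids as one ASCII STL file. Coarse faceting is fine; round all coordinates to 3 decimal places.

solid 
facet normal -0.895 -0.410 0.176
outer loop
vertex -2.273 2.072 -1.48
vertex -2.696 2.87 -1.774
vertex -2.313 1.403 -3.237
endloop
endfacet
facet normal 0.446 -0.840 0.310
outer loop
vertex -0.944 2.03 -3.506
vertex -2.273 2.072 -1.48
vertex -2.313 1.403 -3.237
endloop
endfacet
facet normal -0.895 -0.409 0.176
outer loop
vertex -2.313 1.403 -3.237
vertex -2.696 2.87 -1.774
vertex -2.736 2.202 -3.531
endloop
endfacet
facet normal -0.021 -0.355 -0.935
outer loop
vertex -2.736 2.202 -3.531
vertex -0.944 2.03 -3.506
vertex -2.313 1.403 -3.237
endloop
endfacet
facet normal 0.021 0.355 0.934
outer loop
vertex -2.273 2.072 -1.48
vertex -1.327 3.497 -2.043
vertex -2.696 2.87 -1.774
endloop
endfacet
facet normal 0.445 -0.840 0.309
outer loop
vertex -0.904 2.698 -1.749
vertex -2.273 2.072 -1.48
vertex -0.944 2.03 -3.506
endloop
endfacet
facet normal 0.021 0.355 0.935
outer loop
vertex -0.904 2.698 -1.749
vertex -1.327 3.497 -2.043
vertex -2.273 2.072 -1.48
endloop
endfacet
facet normal -0.446 0.840 -0.309
outer loop
vertex -2.696 2.87 -1.774
vertex -1.327 3.497 -2.043
vertex -2.736 2.202 -3.531
endloop
endfacet
facet normal -0.021 -0.355 -0.934
outer loop
vertex -1.367 2.828 -3.8
vertex -0.944 2.03 -3.506
vertex -2.736 2.202 -3.531
endloop
endfacet
facet normal -0.445 0.840 -0.310
outer loop
vertex -2.736 2.202 -3.531
vertex -1.327 3.497 -2.043
vertex -1.367 2.828 -3.8
endloop
endfacet
facet normal 0.895 0.410 -0.176
outer loop
vertex -1.367 2.828 -3.8
vertex -0.904 2.698 -1.749
vertex -0.944 2.03 -3.506
endloop
endfacet
facet normal 0.895 0.409 -0.176
outer loop
vertex -1.327 3.497 -2.043
vertex -0.904 2.698 -1.749
vertex -1.367 2.828 -3.8
endloop
endfacet
facet normal 0.328 -0.135 -0.935
outer loop
vertex 0.527 -3.294 0.422
vertex -0.168 -3.907 0.267
vertex -0.068 -2.978 0.168
endloop
endfacet
facet normal 0.197 0.812 0.549
outer loop
vertex 0.527 -3.294 0.422
vertex -0.068 -2.978 0.168
vertex -0.592 -3.733 1.473
endloop
endfacet
facet normal 0.328 -0.135 -0.935
outer loop
vertex -0.068 -2.978 0.168
vertex -0.168 -3.907 0.267
vertex -0.721 -3.206 -0.028
endloop
endfacet
facet normal -0.399 0.854 0.334
outer loop
vertex -0.068 -2.978 0.168
vertex -0.721 -3.206 -0.028
vertex -0.592 -3.733 1.473
endloop
endfacet
facet normal 0.328 -0.134 -0.935
outer loop
vertex -0.721 -3.206 -0.028
vertex -0.168 -3.907 0.267
vertex -1.051 -3.845 -0.052
endloop
endfacet
facet normal -0.868 0.440 0.229
outer loop
vertex -0.721 -3.206 -0.028
vertex -1.051 -3.845 -0.052
vertex -0.592 -3.733 1.473
endloop
endfacet
facet normal 0.328 -0.136 -0.935
outer loop
vertex -1.051 -3.845 -0.052
vertex -0.168 -3.907 0.267
vertex -0.864 -4.521 0.112
endloop
endfacet
facet normal -0.937 -0.187 0.296
outer loop
vertex -1.051 -3.845 -0.052
vertex -0.864 -4.521 0.112
vertex -0.592 -3.733 1.473
endloop
endfacet
facet normal 0.328 -0.135 -0.935
outer loop
vertex -0.864 -4.521 0.112
vertex -0.168 -3.907 0.267
vertex -0.269 -4.836 0.366
endloop
endfacet
facet normal -0.562 -0.662 0.496
outer loop
vertex -0.864 -4.521 0.112
vertex -0.269 -4.836 0.366
vertex -0.592 -3.733 1.473
endloop
endfacet
facet normal 0.328 -0.135 -0.935
outer loop
vertex -0.269 -4.836 0.366
vertex -0.168 -3.907 0.267
vertex 0.384 -4.608 0.562
endloop
endfacet
facet normal 0.032 -0.703 0.710
outer loop
vertex -0.269 -4.836 0.366
vertex 0.384 -4.608 0.562
vertex -0.592 -3.733 1.473
endloop
endfacet
facet normal 0.328 -0.136 -0.935
outer loop
vertex 0.384 -4.608 0.562
vertex -0.168 -3.907 0.267
vertex 0.714 -3.969 0.585
endloop
endfacet
facet normal 0.502 -0.289 0.815
outer loop
vertex 0.384 -4.608 0.562
vertex 0.714 -3.969 0.585
vertex -0.592 -3.733 1.473
endloop
endfacet
facet normal 0.328 -0.135 -0.935
outer loop
vertex 0.714 -3.969 0.585
vertex -0.168 -3.907 0.267
vertex 0.527 -3.294 0.422
endloop
endfacet
facet normal 0.570 0.339 0.748
outer loop
vertex 0.714 -3.969 0.585
vertex 0.527 -3.294 0.422
vertex -0.592 -3.733 1.473
endloop
endfacet

endsolid


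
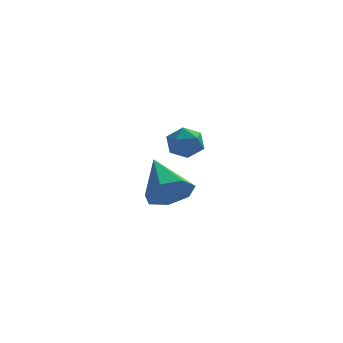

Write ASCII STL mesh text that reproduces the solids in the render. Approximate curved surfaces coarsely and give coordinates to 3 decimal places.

solid 
facet normal 0.334 -0.774 -0.538
outer loop
vertex 2.691 -2.442 -1.042
vertex 2.113 -2.938 -0.688
vertex 2.051 -2.478 -1.388
endloop
endfacet
facet normal 0.176 0.892 -0.418
outer loop
vertex 2.691 -2.442 -1.042
vertex 2.051 -2.478 -1.388
vertex 1.547 -1.622 0.228
endloop
endfacet
facet normal 0.333 -0.774 -0.538
outer loop
vertex 2.051 -2.478 -1.388
vertex 2.113 -2.938 -0.688
vertex 1.457 -2.86 -1.206
endloop
endfacet
facet normal -0.570 0.640 -0.516
outer loop
vertex 2.051 -2.478 -1.388
vertex 1.457 -2.86 -1.206
vertex 1.547 -1.622 0.228
endloop
endfacet
facet normal 0.333 -0.774 -0.539
outer loop
vertex 1.457 -2.86 -1.206
vertex 2.113 -2.938 -0.688
vertex 1.358 -3.301 -0.634
endloop
endfacet
facet normal -0.988 0.143 -0.061
outer loop
vertex 1.457 -2.86 -1.206
vertex 1.358 -3.301 -0.634
vertex 1.547 -1.622 0.228
endloop
endfacet
facet normal 0.334 -0.774 -0.538
outer loop
vertex 1.358 -3.301 -0.634
vertex 2.113 -2.938 -0.688
vertex 1.828 -3.468 -0.102
endloop
endfacet
facet normal -0.764 -0.224 0.605
outer loop
vertex 1.358 -3.301 -0.634
vertex 1.828 -3.468 -0.102
vertex 1.547 -1.622 0.228
endloop
endfacet
facet normal 0.334 -0.774 -0.538
outer loop
vertex 1.828 -3.468 -0.102
vertex 2.113 -2.938 -0.688
vertex 2.513 -3.236 -0.011
endloop
endfacet
facet normal -0.067 -0.186 0.980
outer loop
vertex 1.828 -3.468 -0.102
vertex 2.513 -3.236 -0.011
vertex 1.547 -1.622 0.228
endloop
endfacet
facet normal 0.333 -0.775 -0.538
outer loop
vertex 2.513 -3.236 -0.011
vertex 2.113 -2.938 -0.688
vertex 2.897 -2.78 -0.43
endloop
endfacet
facet normal 0.579 0.231 0.782
outer loop
vertex 2.513 -3.236 -0.011
vertex 2.897 -2.78 -0.43
vertex 1.547 -1.622 0.228
endloop
endfacet
facet normal 0.333 -0.773 -0.539
outer loop
vertex 2.897 -2.78 -0.43
vertex 2.113 -2.938 -0.688
vertex 2.691 -2.442 -1.042
endloop
endfacet
facet normal 0.687 0.709 0.161
outer loop
vertex 2.897 -2.78 -0.43
vertex 2.691 -2.442 -1.042
vertex 1.547 -1.622 0.228
endloop
endfacet
facet normal -0.713 0.699 0.049
outer loop
vertex 2.067 1.689 -0.535
vertex 1.828 1.402 0.075
vertex 2.329 1.912 0.092
endloop
endfacet
facet normal -0.134 0.950 -0.282
outer loop
vertex 2.067 1.689 -0.535
vertex 2.329 1.912 0.092
vertex 2.768 1.809 -0.464
endloop
endfacet
facet normal -0.005 0.532 -0.847
outer loop
vertex 2.067 1.689 -0.535
vertex 2.768 1.809 -0.464
vertex 2.538 1.235 -0.823
endloop
endfacet
facet normal -0.505 0.024 -0.863
outer loop
vertex 2.067 1.689 -0.535
vertex 2.538 1.235 -0.823
vertex 1.957 0.984 -0.49
endloop
endfacet
facet normal -0.942 0.127 -0.309
outer loop
vertex 2.067 1.689 -0.535
vertex 1.957 0.984 -0.49
vertex 1.828 1.402 0.075
endloop
endfacet
facet normal 0.419 0.893 0.166
outer loop
vertex 2.768 1.809 -0.464
vertex 2.329 1.912 0.092
vertex 2.963 1.596 0.19
endloop
endfacet
facet normal -0.519 0.486 0.703
outer loop
vertex 2.329 1.912 0.092
vertex 1.828 1.402 0.075
vertex 2.382 1.345 0.523
endloop
endfacet
facet normal -0.890 -0.440 0.122
outer loop
vertex 1.828 1.402 0.075
vertex 1.957 0.984 -0.49
vertex 2.152 0.771 0.164
endloop
endfacet
facet normal -0.182 -0.606 -0.775
outer loop
vertex 1.957 0.984 -0.49
vertex 2.538 1.235 -0.823
vertex 2.591 0.668 -0.392
endloop
endfacet
facet normal 0.627 0.217 -0.748
outer loop
vertex 2.538 1.235 -0.823
vertex 2.768 1.809 -0.464
vertex 3.092 1.178 -0.375
endloop
endfacet
facet normal 0.505 -0.024 0.863
outer loop
vertex 2.853 0.891 0.235
vertex 2.963 1.596 0.19
vertex 2.382 1.345 0.523
endloop
endfacet
facet normal 0.005 -0.532 0.847
outer loop
vertex 2.853 0.891 0.235
vertex 2.382 1.345 0.523
vertex 2.152 0.771 0.164
endloop
endfacet
facet normal 0.134 -0.950 0.282
outer loop
vertex 2.853 0.891 0.235
vertex 2.152 0.771 0.164
vertex 2.591 0.668 -0.392
endloop
endfacet
facet normal 0.713 -0.699 -0.049
outer loop
vertex 2.853 0.891 0.235
vertex 2.591 0.668 -0.392
vertex 3.092 1.178 -0.375
endloop
endfacet
facet normal 0.942 -0.127 0.309
outer loop
vertex 2.853 0.891 0.235
vertex 3.092 1.178 -0.375
vertex 2.963 1.596 0.19
endloop
endfacet
facet normal 0.182 0.606 0.775
outer loop
vertex 2.382 1.345 0.523
vertex 2.963 1.596 0.19
vertex 2.329 1.912 0.092
endloop
endfacet
facet normal -0.627 -0.217 0.748
outer loop
vertex 2.152 0.771 0.164
vertex 2.382 1.345 0.523
vertex 1.828 1.402 0.075
endloop
endfacet
facet normal -0.419 -0.893 -0.166
outer loop
vertex 2.591 0.668 -0.392
vertex 2.152 0.771 0.164
vertex 1.957 0.984 -0.49
endloop
endfacet
facet normal 0.519 -0.486 -0.703
outer loop
vertex 3.092 1.178 -0.375
vertex 2.591 0.668 -0.392
vertex 2.538 1.235 -0.823
endloop
endfacet
facet normal 0.890 0.440 -0.122
outer loop
vertex 2.963 1.596 0.19
vertex 3.092 1.178 -0.375
vertex 2.768 1.809 -0.464
endloop
endfacet

endsolid


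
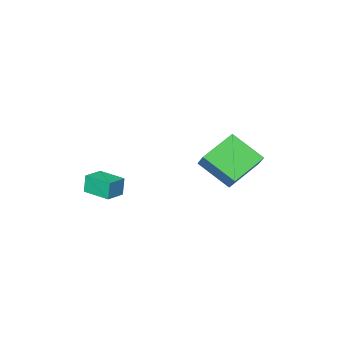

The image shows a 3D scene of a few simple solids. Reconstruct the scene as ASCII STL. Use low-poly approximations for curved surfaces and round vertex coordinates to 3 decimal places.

solid 
facet normal -0.914 -0.166 0.370
outer loop
vertex -3.419 0.23 -1.424
vertex -4.078 1.606 -2.434
vertex -3.609 -0.421 -2.187
endloop
endfacet
facet normal 0.361 -0.752 0.552
outer loop
vertex -1.882 -0.106 -2.886
vertex -3.419 0.23 -1.424
vertex -3.609 -0.421 -2.187
endloop
endfacet
facet normal -0.914 -0.166 0.370
outer loop
vertex -3.609 -0.421 -2.187
vertex -4.078 1.606 -2.434
vertex -4.268 0.956 -3.196
endloop
endfacet
facet normal -0.186 -0.637 -0.748
outer loop
vertex -4.268 0.956 -3.196
vertex -1.882 -0.106 -2.886
vertex -3.609 -0.421 -2.187
endloop
endfacet
facet normal 0.186 0.638 0.747
outer loop
vertex -3.419 0.23 -1.424
vertex -2.351 1.921 -3.133
vertex -4.078 1.606 -2.434
endloop
endfacet
facet normal 0.360 -0.752 0.552
outer loop
vertex -1.692 0.544 -2.124
vertex -3.419 0.23 -1.424
vertex -1.882 -0.106 -2.886
endloop
endfacet
facet normal 0.187 0.637 0.748
outer loop
vertex -1.692 0.544 -2.124
vertex -2.351 1.921 -3.133
vertex -3.419 0.23 -1.424
endloop
endfacet
facet normal -0.360 0.752 -0.552
outer loop
vertex -4.078 1.606 -2.434
vertex -2.351 1.921 -3.133
vertex -4.268 0.956 -3.196
endloop
endfacet
facet normal -0.187 -0.638 -0.747
outer loop
vertex -2.541 1.27 -3.896
vertex -1.882 -0.106 -2.886
vertex -4.268 0.956 -3.196
endloop
endfacet
facet normal -0.360 0.752 -0.552
outer loop
vertex -4.268 0.956 -3.196
vertex -2.351 1.921 -3.133
vertex -2.541 1.27 -3.896
endloop
endfacet
facet normal 0.914 0.166 -0.370
outer loop
vertex -2.541 1.27 -3.896
vertex -1.692 0.544 -2.124
vertex -1.882 -0.106 -2.886
endloop
endfacet
facet normal 0.914 0.167 -0.370
outer loop
vertex -2.351 1.921 -3.133
vertex -1.692 0.544 -2.124
vertex -2.541 1.27 -3.896
endloop
endfacet
facet normal -0.943 -0.292 -0.160
outer loop
vertex 1.709 -2.079 -3.129
vertex 1.314 -0.821 -3.094
vertex 1.84 -2.014 -4.017
endloop
endfacet
facet normal 0.300 -0.954 -0.025
outer loop
vertex 2.726 -1.739 -3.866
vertex 1.709 -2.079 -3.129
vertex 1.84 -2.014 -4.017
endloop
endfacet
facet normal -0.943 -0.292 -0.160
outer loop
vertex 1.84 -2.014 -4.017
vertex 1.314 -0.821 -3.094
vertex 1.444 -0.755 -3.982
endloop
endfacet
facet normal 0.145 0.073 -0.987
outer loop
vertex 1.444 -0.755 -3.982
vertex 2.726 -1.739 -3.866
vertex 1.84 -2.014 -4.017
endloop
endfacet
facet normal -0.145 -0.073 0.987
outer loop
vertex 1.709 -2.079 -3.129
vertex 2.2 -0.546 -2.943
vertex 1.314 -0.821 -3.094
endloop
endfacet
facet normal 0.299 -0.954 -0.027
outer loop
vertex 2.596 -1.805 -2.978
vertex 1.709 -2.079 -3.129
vertex 2.726 -1.739 -3.866
endloop
endfacet
facet normal -0.145 -0.073 0.987
outer loop
vertex 2.596 -1.805 -2.978
vertex 2.2 -0.546 -2.943
vertex 1.709 -2.079 -3.129
endloop
endfacet
facet normal -0.301 0.953 0.027
outer loop
vertex 1.314 -0.821 -3.094
vertex 2.2 -0.546 -2.943
vertex 1.444 -0.755 -3.982
endloop
endfacet
facet normal 0.145 0.073 -0.987
outer loop
vertex 2.331 -0.481 -3.831
vertex 2.726 -1.739 -3.866
vertex 1.444 -0.755 -3.982
endloop
endfacet
facet normal -0.299 0.954 0.026
outer loop
vertex 1.444 -0.755 -3.982
vertex 2.2 -0.546 -2.943
vertex 2.331 -0.481 -3.831
endloop
endfacet
facet normal 0.943 0.292 0.160
outer loop
vertex 2.331 -0.481 -3.831
vertex 2.596 -1.805 -2.978
vertex 2.726 -1.739 -3.866
endloop
endfacet
facet normal 0.943 0.292 0.160
outer loop
vertex 2.2 -0.546 -2.943
vertex 2.596 -1.805 -2.978
vertex 2.331 -0.481 -3.831
endloop
endfacet

endsolid


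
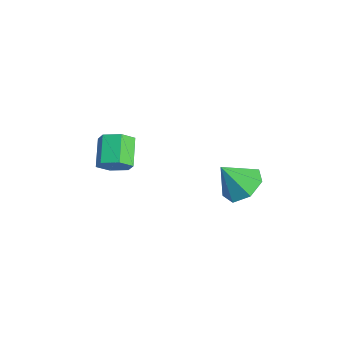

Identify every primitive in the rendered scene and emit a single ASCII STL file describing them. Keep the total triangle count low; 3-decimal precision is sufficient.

solid 
facet normal 0.192 0.559 -0.807
outer loop
vertex 4.365 2.032 -0.273
vertex 3.659 2.784 0.08
vertex 4.727 2.707 0.281
endloop
endfacet
facet normal 0.680 -0.647 0.344
outer loop
vertex 4.365 2.032 -0.273
vertex 4.727 2.707 0.281
vertex 3.341 1.856 1.42
endloop
endfacet
facet normal 0.192 0.558 -0.807
outer loop
vertex 4.727 2.707 0.281
vertex 3.659 2.784 0.08
vertex 4.286 3.44 0.683
endloop
endfacet
facet normal 0.646 -0.030 0.763
outer loop
vertex 4.727 2.707 0.281
vertex 4.286 3.44 0.683
vertex 3.341 1.856 1.42
endloop
endfacet
facet normal 0.191 0.559 -0.807
outer loop
vertex 4.286 3.44 0.683
vertex 3.659 2.784 0.08
vertex 3.372 3.679 0.632
endloop
endfacet
facet normal 0.052 0.395 0.917
outer loop
vertex 4.286 3.44 0.683
vertex 3.372 3.679 0.632
vertex 3.341 1.856 1.42
endloop
endfacet
facet normal 0.191 0.559 -0.807
outer loop
vertex 3.372 3.679 0.632
vertex 3.659 2.784 0.08
vertex 2.674 3.243 0.165
endloop
endfacet
facet normal -0.655 0.309 0.690
outer loop
vertex 3.372 3.679 0.632
vertex 2.674 3.243 0.165
vertex 3.341 1.856 1.42
endloop
endfacet
facet normal 0.191 0.559 -0.807
outer loop
vertex 2.674 3.243 0.165
vertex 3.659 2.784 0.08
vertex 2.718 2.462 -0.366
endloop
endfacet
facet normal -0.941 -0.224 0.252
outer loop
vertex 2.674 3.243 0.165
vertex 2.718 2.462 -0.366
vertex 3.341 1.856 1.42
endloop
endfacet
facet normal 0.192 0.558 -0.807
outer loop
vertex 2.718 2.462 -0.366
vertex 3.659 2.784 0.08
vertex 3.47 1.922 -0.561
endloop
endfacet
facet normal -0.593 -0.802 -0.065
outer loop
vertex 2.718 2.462 -0.366
vertex 3.47 1.922 -0.561
vertex 3.341 1.856 1.42
endloop
endfacet
facet normal 0.191 0.558 -0.807
outer loop
vertex 3.47 1.922 -0.561
vertex 3.659 2.784 0.08
vertex 4.365 2.032 -0.273
endloop
endfacet
facet normal 0.130 -0.991 -0.025
outer loop
vertex 3.47 1.922 -0.561
vertex 4.365 2.032 -0.273
vertex 3.341 1.856 1.42
endloop
endfacet
facet normal 0.785 -0.345 -0.515
outer loop
vertex -0.607 -0.787 -1.167
vertex -1.046 -1.544 -1.329
vertex -1.116 -0.86 -1.894
endloop
endfacet
facet normal 0.239 0.935 -0.261
outer loop
vertex -0.607 -0.787 -1.167
vertex -1.116 -0.86 -1.894
vertex -1.856 -0.239 -0.349
endloop
endfacet
facet normal 0.239 0.935 -0.261
outer loop
vertex -1.856 -0.239 -0.349
vertex -1.116 -0.86 -1.894
vertex -2.364 -0.312 -1.076
endloop
endfacet
facet normal -0.785 0.344 0.514
outer loop
vertex -1.856 -0.239 -0.349
vertex -2.364 -0.312 -1.076
vertex -2.294 -0.996 -0.511
endloop
endfacet
facet normal 0.785 -0.344 -0.514
outer loop
vertex -1.116 -0.86 -1.894
vertex -1.046 -1.544 -1.329
vertex -1.554 -1.617 -2.056
endloop
endfacet
facet normal -0.375 0.396 -0.838
outer loop
vertex -1.116 -0.86 -1.894
vertex -1.554 -1.617 -2.056
vertex -2.364 -0.312 -1.076
endloop
endfacet
facet normal -0.375 0.397 -0.838
outer loop
vertex -2.364 -0.312 -1.076
vertex -1.554 -1.617 -2.056
vertex -2.803 -1.069 -1.238
endloop
endfacet
facet normal -0.785 0.345 0.515
outer loop
vertex -2.364 -0.312 -1.076
vertex -2.803 -1.069 -1.238
vertex -2.294 -0.996 -0.511
endloop
endfacet
facet normal 0.785 -0.344 -0.514
outer loop
vertex -1.554 -1.617 -2.056
vertex -1.046 -1.544 -1.329
vertex -1.484 -2.301 -1.491
endloop
endfacet
facet normal -0.614 -0.539 -0.576
outer loop
vertex -1.554 -1.617 -2.056
vertex -1.484 -2.301 -1.491
vertex -2.803 -1.069 -1.238
endloop
endfacet
facet normal -0.614 -0.539 -0.576
outer loop
vertex -2.803 -1.069 -1.238
vertex -1.484 -2.301 -1.491
vertex -2.733 -1.753 -0.673
endloop
endfacet
facet normal -0.785 0.345 0.515
outer loop
vertex -2.803 -1.069 -1.238
vertex -2.733 -1.753 -0.673
vertex -2.294 -0.996 -0.511
endloop
endfacet
facet normal 0.785 -0.344 -0.514
outer loop
vertex -1.484 -2.301 -1.491
vertex -1.046 -1.544 -1.329
vertex -0.976 -2.228 -0.764
endloop
endfacet
facet normal -0.239 -0.935 0.261
outer loop
vertex -1.484 -2.301 -1.491
vertex -0.976 -2.228 -0.764
vertex -2.733 -1.753 -0.673
endloop
endfacet
facet normal -0.239 -0.935 0.261
outer loop
vertex -2.733 -1.753 -0.673
vertex -0.976 -2.228 -0.764
vertex -2.224 -1.68 0.054
endloop
endfacet
facet normal -0.785 0.345 0.515
outer loop
vertex -2.733 -1.753 -0.673
vertex -2.224 -1.68 0.054
vertex -2.294 -0.996 -0.511
endloop
endfacet
facet normal 0.785 -0.345 -0.515
outer loop
vertex -0.976 -2.228 -0.764
vertex -1.046 -1.544 -1.329
vertex -0.537 -1.471 -0.602
endloop
endfacet
facet normal 0.375 -0.397 0.838
outer loop
vertex -0.976 -2.228 -0.764
vertex -0.537 -1.471 -0.602
vertex -2.224 -1.68 0.054
endloop
endfacet
facet normal 0.375 -0.396 0.838
outer loop
vertex -2.224 -1.68 0.054
vertex -0.537 -1.471 -0.602
vertex -1.786 -0.923 0.216
endloop
endfacet
facet normal -0.785 0.344 0.514
outer loop
vertex -2.224 -1.68 0.054
vertex -1.786 -0.923 0.216
vertex -2.294 -0.996 -0.511
endloop
endfacet
facet normal 0.785 -0.345 -0.515
outer loop
vertex -0.537 -1.471 -0.602
vertex -1.046 -1.544 -1.329
vertex -0.607 -0.787 -1.167
endloop
endfacet
facet normal 0.614 0.539 0.576
outer loop
vertex -0.537 -1.471 -0.602
vertex -0.607 -0.787 -1.167
vertex -1.786 -0.923 0.216
endloop
endfacet
facet normal 0.614 0.539 0.576
outer loop
vertex -1.786 -0.923 0.216
vertex -0.607 -0.787 -1.167
vertex -1.856 -0.239 -0.349
endloop
endfacet
facet normal -0.785 0.344 0.514
outer loop
vertex -1.786 -0.923 0.216
vertex -1.856 -0.239 -0.349
vertex -2.294 -0.996 -0.511
endloop
endfacet

endsolid


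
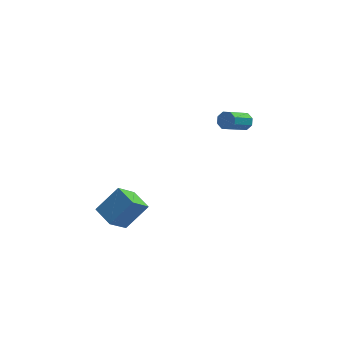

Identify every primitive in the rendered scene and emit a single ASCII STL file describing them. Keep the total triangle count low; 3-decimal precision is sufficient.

solid 
facet normal -0.685 -0.274 -0.675
outer loop
vertex -4.296 -4.112 -0.451
vertex -4.864 -3.141 -0.269
vertex -3.531 -3.471 -1.489
endloop
endfacet
facet normal 0.499 -0.852 -0.159
outer loop
vertex -2.456 -3.039 -0.431
vertex -4.296 -4.112 -0.451
vertex -3.531 -3.471 -1.489
endloop
endfacet
facet normal -0.685 -0.276 -0.674
outer loop
vertex -3.531 -3.471 -1.489
vertex -4.864 -3.141 -0.269
vertex -4.1 -2.5 -1.308
endloop
endfacet
facet normal 0.531 0.445 -0.721
outer loop
vertex -4.1 -2.5 -1.308
vertex -2.456 -3.039 -0.431
vertex -3.531 -3.471 -1.489
endloop
endfacet
facet normal -0.531 -0.446 0.721
outer loop
vertex -4.296 -4.112 -0.451
vertex -3.789 -2.709 0.789
vertex -4.864 -3.141 -0.269
endloop
endfacet
facet normal 0.499 -0.852 -0.159
outer loop
vertex -3.22 -3.68 0.608
vertex -4.296 -4.112 -0.451
vertex -2.456 -3.039 -0.431
endloop
endfacet
facet normal -0.531 -0.445 0.721
outer loop
vertex -3.22 -3.68 0.608
vertex -3.789 -2.709 0.789
vertex -4.296 -4.112 -0.451
endloop
endfacet
facet normal -0.499 0.852 0.159
outer loop
vertex -4.864 -3.141 -0.269
vertex -3.789 -2.709 0.789
vertex -4.1 -2.5 -1.308
endloop
endfacet
facet normal 0.531 0.446 -0.721
outer loop
vertex -3.024 -2.068 -0.249
vertex -2.456 -3.039 -0.431
vertex -4.1 -2.5 -1.308
endloop
endfacet
facet normal -0.499 0.852 0.159
outer loop
vertex -4.1 -2.5 -1.308
vertex -3.789 -2.709 0.789
vertex -3.024 -2.068 -0.249
endloop
endfacet
facet normal 0.686 0.275 0.674
outer loop
vertex -3.024 -2.068 -0.249
vertex -3.22 -3.68 0.608
vertex -2.456 -3.039 -0.431
endloop
endfacet
facet normal 0.685 0.275 0.675
outer loop
vertex -3.789 -2.709 0.789
vertex -3.22 -3.68 0.608
vertex -3.024 -2.068 -0.249
endloop
endfacet
facet normal 0.609 0.533 -0.587
outer loop
vertex 2.833 1.147 1.718
vertex 2.438 1.268 1.418
vertex 2.654 1.476 1.831
endloop
endfacet
facet normal 0.648 0.093 0.756
outer loop
vertex 2.833 1.147 1.718
vertex 2.654 1.476 1.831
vertex 1.877 0.312 2.641
endloop
endfacet
facet normal 0.648 0.093 0.756
outer loop
vertex 1.877 0.312 2.641
vertex 2.654 1.476 1.831
vertex 1.698 0.64 2.754
endloop
endfacet
facet normal -0.607 -0.534 0.588
outer loop
vertex 1.877 0.312 2.641
vertex 1.698 0.64 2.754
vertex 1.482 0.432 2.342
endloop
endfacet
facet normal 0.609 0.534 -0.587
outer loop
vertex 2.654 1.476 1.831
vertex 2.438 1.268 1.418
vertex 2.349 1.682 1.702
endloop
endfacet
facet normal 0.134 0.661 0.738
outer loop
vertex 2.654 1.476 1.831
vertex 2.349 1.682 1.702
vertex 1.698 0.64 2.754
endloop
endfacet
facet normal 0.136 0.661 0.738
outer loop
vertex 1.698 0.64 2.754
vertex 2.349 1.682 1.702
vertex 1.393 0.847 2.625
endloop
endfacet
facet normal -0.610 -0.532 0.588
outer loop
vertex 1.698 0.64 2.754
vertex 1.393 0.847 2.625
vertex 1.482 0.432 2.342
endloop
endfacet
facet normal 0.609 0.534 -0.587
outer loop
vertex 2.349 1.682 1.702
vertex 2.438 1.268 1.418
vertex 2.096 1.646 1.407
endloop
endfacet
facet normal -0.456 0.842 0.289
outer loop
vertex 2.349 1.682 1.702
vertex 2.096 1.646 1.407
vertex 1.393 0.847 2.625
endloop
endfacet
facet normal -0.458 0.841 0.287
outer loop
vertex 1.393 0.847 2.625
vertex 2.096 1.646 1.407
vertex 1.14 0.81 2.33
endloop
endfacet
facet normal -0.609 -0.532 0.589
outer loop
vertex 1.393 0.847 2.625
vertex 1.14 0.81 2.33
vertex 1.482 0.432 2.342
endloop
endfacet
facet normal 0.608 0.533 -0.589
outer loop
vertex 2.096 1.646 1.407
vertex 2.438 1.268 1.418
vertex 2.043 1.388 1.119
endloop
endfacet
facet normal -0.782 0.529 -0.330
outer loop
vertex 2.096 1.646 1.407
vertex 2.043 1.388 1.119
vertex 1.14 0.81 2.33
endloop
endfacet
facet normal -0.781 0.530 -0.329
outer loop
vertex 1.14 0.81 2.33
vertex 2.043 1.388 1.119
vertex 1.087 0.553 2.042
endloop
endfacet
facet normal -0.609 -0.533 0.587
outer loop
vertex 1.14 0.81 2.33
vertex 1.087 0.553 2.042
vertex 1.482 0.432 2.342
endloop
endfacet
facet normal 0.607 0.534 -0.588
outer loop
vertex 2.043 1.388 1.119
vertex 2.438 1.268 1.418
vertex 2.222 1.06 1.006
endloop
endfacet
facet normal -0.648 -0.093 -0.756
outer loop
vertex 2.043 1.388 1.119
vertex 2.222 1.06 1.006
vertex 1.087 0.553 2.042
endloop
endfacet
facet normal -0.648 -0.093 -0.756
outer loop
vertex 1.087 0.553 2.042
vertex 2.222 1.06 1.006
vertex 1.266 0.224 1.929
endloop
endfacet
facet normal -0.609 -0.533 0.587
outer loop
vertex 1.087 0.553 2.042
vertex 1.266 0.224 1.929
vertex 1.482 0.432 2.342
endloop
endfacet
facet normal 0.610 0.532 -0.588
outer loop
vertex 2.222 1.06 1.006
vertex 2.438 1.268 1.418
vertex 2.527 0.853 1.135
endloop
endfacet
facet normal -0.136 -0.660 -0.739
outer loop
vertex 2.222 1.06 1.006
vertex 2.527 0.853 1.135
vertex 1.266 0.224 1.929
endloop
endfacet
facet normal -0.135 -0.661 -0.738
outer loop
vertex 1.266 0.224 1.929
vertex 2.527 0.853 1.135
vertex 1.571 0.018 2.058
endloop
endfacet
facet normal -0.609 -0.534 0.587
outer loop
vertex 1.266 0.224 1.929
vertex 1.571 0.018 2.058
vertex 1.482 0.432 2.342
endloop
endfacet
facet normal 0.609 0.532 -0.589
outer loop
vertex 2.527 0.853 1.135
vertex 2.438 1.268 1.418
vertex 2.78 0.89 1.43
endloop
endfacet
facet normal 0.458 -0.841 -0.287
outer loop
vertex 2.527 0.853 1.135
vertex 2.78 0.89 1.43
vertex 1.571 0.018 2.058
endloop
endfacet
facet normal 0.457 -0.841 -0.289
outer loop
vertex 1.571 0.018 2.058
vertex 2.78 0.89 1.43
vertex 1.824 0.054 2.353
endloop
endfacet
facet normal -0.609 -0.534 0.587
outer loop
vertex 1.571 0.018 2.058
vertex 1.824 0.054 2.353
vertex 1.482 0.432 2.342
endloop
endfacet
facet normal 0.609 0.533 -0.587
outer loop
vertex 2.78 0.89 1.43
vertex 2.438 1.268 1.418
vertex 2.833 1.147 1.718
endloop
endfacet
facet normal 0.781 -0.530 0.329
outer loop
vertex 2.78 0.89 1.43
vertex 2.833 1.147 1.718
vertex 1.824 0.054 2.353
endloop
endfacet
facet normal 0.781 -0.529 0.330
outer loop
vertex 1.824 0.054 2.353
vertex 2.833 1.147 1.718
vertex 1.877 0.312 2.641
endloop
endfacet
facet normal -0.608 -0.533 0.589
outer loop
vertex 1.824 0.054 2.353
vertex 1.877 0.312 2.641
vertex 1.482 0.432 2.342
endloop
endfacet

endsolid
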